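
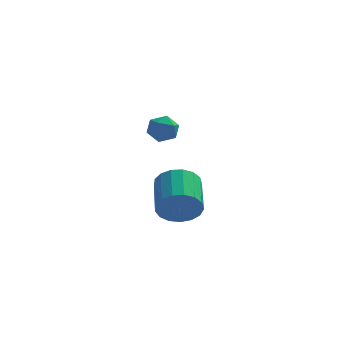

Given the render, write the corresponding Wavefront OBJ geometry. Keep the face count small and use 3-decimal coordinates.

v 2.845 0.86 -2.218
v 3.523 0.637 -1.461
v 3.293 2.496 -0.706
v 2.615 2.72 -1.462
v 3.808 0.82 -1.826
v 3.578 2.68 -1.071
v 3.872 1.013 -2.281
v 3.642 2.872 -1.526
v 3.7 1.171 -2.721
v 3.471 3.03 -1.966
v 3.333 1.257 -3.046
v 3.103 3.116 -2.291
v 2.854 1.253 -3.181
v 2.624 3.112 -2.426
v 2.373 1.158 -3.095
v 2.143 3.018 -2.34
v 2 0.996 -2.808
v 1.77 2.855 -2.053
v 1.82 0.802 -2.386
v 1.591 2.662 -1.631
v 1.876 0.622 -1.926
v 1.646 2.481 -1.171
v 2.153 0.496 -1.532
v 1.923 2.356 -0.777
v 2.589 0.454 -1.295
v 2.359 2.313 -0.54
v 3.083 0.505 -1.27
v 2.853 2.364 -0.515
v 2.581 -0.838 2.649
v 2.987 -0.976 3.261
v 1.733 -1.604 3.039
v 2.139 -1.742 3.651
v 1.82 -1.074 3.557
v 2.344 -0.6 3.316
v 2.376 -1.98 2.984
v 2.9 -1.506 2.743
v 2.86 -1.682 3.467
v 2.517 -1.122 3.822
v 2.203 -1.458 2.478
v 1.86 -0.898 2.833
f 2 1 5
f 2 5 3
f 3 5 6
f 3 6 4
f 5 1 7
f 5 7 6
f 6 7 8
f 6 8 4
f 7 1 9
f 7 9 8
f 8 9 10
f 8 10 4
f 9 1 11
f 9 11 10
f 10 11 12
f 10 12 4
f 11 1 13
f 11 13 12
f 12 13 14
f 12 14 4
f 13 1 15
f 13 15 14
f 14 15 16
f 14 16 4
f 15 1 17
f 15 17 16
f 16 17 18
f 16 18 4
f 17 1 19
f 17 19 18
f 18 19 20
f 18 20 4
f 19 1 21
f 19 21 20
f 20 21 22
f 20 22 4
f 21 1 23
f 21 23 22
f 22 23 24
f 22 24 4
f 23 1 25
f 23 25 24
f 24 25 26
f 24 26 4
f 25 1 27
f 25 27 26
f 26 27 28
f 26 28 4
f 27 1 2
f 27 2 28
f 28 2 3
f 28 3 4
f 29 40 34
f 29 34 30
f 29 30 36
f 29 36 39
f 29 39 40
f 30 34 38
f 34 40 33
f 40 39 31
f 39 36 35
f 36 30 37
f 32 38 33
f 32 33 31
f 32 31 35
f 32 35 37
f 32 37 38
f 33 38 34
f 31 33 40
f 35 31 39
f 37 35 36
f 38 37 30



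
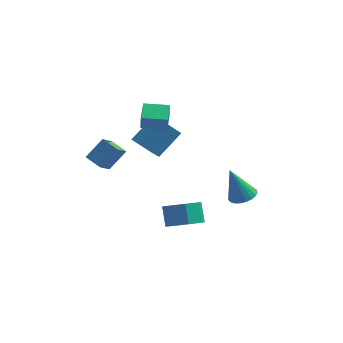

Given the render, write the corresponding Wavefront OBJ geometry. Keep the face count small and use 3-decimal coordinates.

v -3.161 -3.84 2.917
v -2.451 -3.137 3.954
v -2.968 -2.866 2.125
v -2.259 -2.163 3.163
v -2.261 -4.277 2.597
v -1.552 -3.574 3.635
v -2.069 -3.303 1.806
v -1.359 -2.6 2.843
v 2.221 -4.172 -1.093
v 3.132 -3.692 -1.092
v 2.77 -3.007 -0.086
v 1.859 -3.488 -0.087
v 2.597 -3.322 -1.537
v 2.235 -2.637 -0.53
v 1.841 -3.45 -1.721
v 1.479 -2.765 -0.715
v 1.308 -4.001 -1.538
v 0.946 -3.316 -0.532
v 1.31 -4.653 -1.094
v 0.948 -3.968 -0.088
v 1.845 -5.023 -0.65
v 1.483 -4.338 0.357
v 2.601 -4.895 -0.465
v 2.239 -4.21 0.541
v 3.134 -4.344 -0.648
v 2.772 -3.659 0.358
v -1.366 0.117 2.91
v -1.277 -0.112 3.828
v -1.587 1.365 3.242
v -1.497 1.136 4.16
v 0.037 0.384 2.84
v 0.127 0.155 3.758
v -0.183 1.632 3.172
v -0.094 1.403 4.09
v -0.898 2.075 -0.64
v -1.848 1.393 0.716
v -1.469 2.622 -0.764
v -2.419 1.94 0.591
v 0.019 3.32 0.629
v -0.931 2.638 1.984
v -0.552 3.867 0.504
v -1.502 3.185 1.86
v 3.936 1.61 -2.607
v 4.58 2.082 -2.344
v 3.224 1.45 -0.573
v 4.336 2.323 -2.41
v 4.022 2.44 -2.511
v 3.694 2.415 -2.627
v 3.408 2.25 -2.741
v 3.213 1.974 -2.831
v 3.143 1.636 -2.882
v 3.21 1.293 -2.886
v 3.402 1.005 -2.841
v 3.687 0.822 -2.756
v 4.015 0.775 -2.645
v 4.329 0.872 -2.527
v 4.575 1.097 -2.423
v 4.711 1.411 -2.351
v 4.712 1.759 -2.323
f 2 4 1
f 5 2 1
f 1 4 3
f 3 5 1
f 2 8 4
f 6 2 5
f 6 8 2
f 4 8 3
f 7 5 3
f 3 8 7
f 7 6 5
f 8 6 7
f 10 9 13
f 10 13 11
f 11 13 14
f 11 14 12
f 13 9 15
f 13 15 14
f 14 15 16
f 14 16 12
f 15 9 17
f 15 17 16
f 16 17 18
f 16 18 12
f 17 9 19
f 17 19 18
f 18 19 20
f 18 20 12
f 19 9 21
f 19 21 20
f 20 21 22
f 20 22 12
f 21 9 23
f 21 23 22
f 22 23 24
f 22 24 12
f 23 9 25
f 23 25 24
f 24 25 26
f 24 26 12
f 25 9 10
f 25 10 26
f 26 10 11
f 26 11 12
f 28 30 27
f 31 28 27
f 27 30 29
f 29 31 27
f 28 34 30
f 32 28 31
f 32 34 28
f 30 34 29
f 33 31 29
f 29 34 33
f 33 32 31
f 34 32 33
f 36 38 35
f 39 36 35
f 35 38 37
f 37 39 35
f 36 42 38
f 40 36 39
f 40 42 36
f 38 42 37
f 41 39 37
f 37 42 41
f 41 40 39
f 42 40 41
f 44 43 46
f 44 46 45
f 46 43 47
f 46 47 45
f 47 43 48
f 47 48 45
f 48 43 49
f 48 49 45
f 49 43 50
f 49 50 45
f 50 43 51
f 50 51 45
f 51 43 52
f 51 52 45
f 52 43 53
f 52 53 45
f 53 43 54
f 53 54 45
f 54 43 55
f 54 55 45
f 55 43 56
f 55 56 45
f 56 43 57
f 56 57 45
f 57 43 58
f 57 58 45
f 58 43 59
f 58 59 45
f 59 43 44
f 59 44 45



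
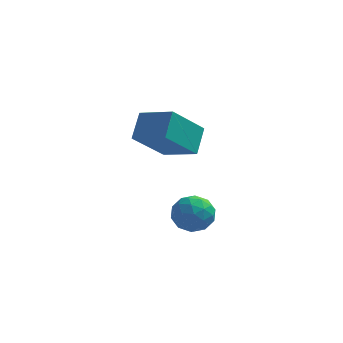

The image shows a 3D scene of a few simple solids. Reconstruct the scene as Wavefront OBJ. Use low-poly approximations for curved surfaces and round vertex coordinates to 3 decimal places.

v -2.209 2.971 -2.797
v -1.442 2.725 -2.643
v -2.678 1.895 -2.177
v -1.911 1.649 -2.023
v -2.213 2.311 -1.645
v -1.923 2.976 -2.028
v -2.197 1.644 -2.792
v -1.907 2.309 -3.175
v -1.434 1.905 -2.64
v -1.445 2.317 -1.931
v -2.675 2.303 -2.889
v -2.686 2.715 -2.18
v -1.784 2.942 -2.774
v -2.336 1.678 -2.046
v -2.513 2.067 -1.824
v -2.062 1.922 -1.733
v -2.067 3.09 -2.413
v -1.616 2.946 -2.322
v -2.07 2.702 -1.736
v -2.504 1.674 -2.498
v -2.053 1.53 -2.407
v -2.058 2.698 -3.087
v -1.607 2.553 -2.996
v -2.05 1.918 -3.084
v -1.329 2.316 -2.682
v -1.605 1.684 -2.318
v -1.772 1.68 -2.77
v -1.602 2.071 -2.995
v -1.335 2.558 -2.265
v -1.611 1.926 -1.901
v -1.788 2.315 -1.679
v -1.618 2.706 -1.904
v -1.33 2.076 -2.263
v -2.509 2.694 -2.919
v -2.785 2.062 -2.555
v -2.502 1.914 -2.916
v -2.332 2.305 -3.141
v -2.515 2.936 -2.502
v -2.791 2.304 -2.138
v -2.518 2.549 -1.825
v -2.348 2.94 -2.05
v -2.79 2.544 -2.557
v -4.089 1.894 1.302
v -4.005 2.773 2.085
v -3.209 2.928 0.046
v -3.124 3.807 0.828
v -2.836 1.373 1.752
v -2.751 2.252 2.534
v -1.955 2.407 0.495
v -1.871 3.286 1.278
f 1 38 17
f 38 12 41
f 17 41 6
f 38 41 17
f 1 17 13
f 17 6 18
f 13 18 2
f 17 18 13
f 1 13 22
f 13 2 23
f 22 23 8
f 13 23 22
f 1 22 34
f 22 8 37
f 34 37 11
f 22 37 34
f 1 34 38
f 34 11 42
f 38 42 12
f 34 42 38
f 2 18 29
f 18 6 32
f 29 32 10
f 18 32 29
f 6 41 19
f 41 12 40
f 19 40 5
f 41 40 19
f 12 42 39
f 42 11 35
f 39 35 3
f 42 35 39
f 11 37 36
f 37 8 24
f 36 24 7
f 37 24 36
f 8 23 28
f 23 2 25
f 28 25 9
f 23 25 28
f 4 30 16
f 30 10 31
f 16 31 5
f 30 31 16
f 4 16 14
f 16 5 15
f 14 15 3
f 16 15 14
f 4 14 21
f 14 3 20
f 21 20 7
f 14 20 21
f 4 21 26
f 21 7 27
f 26 27 9
f 21 27 26
f 4 26 30
f 26 9 33
f 30 33 10
f 26 33 30
f 5 31 19
f 31 10 32
f 19 32 6
f 31 32 19
f 3 15 39
f 15 5 40
f 39 40 12
f 15 40 39
f 7 20 36
f 20 3 35
f 36 35 11
f 20 35 36
f 9 27 28
f 27 7 24
f 28 24 8
f 27 24 28
f 10 33 29
f 33 9 25
f 29 25 2
f 33 25 29
f 44 46 43
f 47 44 43
f 43 46 45
f 45 47 43
f 44 50 46
f 48 44 47
f 48 50 44
f 46 50 45
f 49 47 45
f 45 50 49
f 49 48 47
f 50 48 49



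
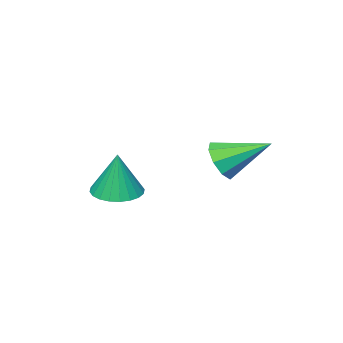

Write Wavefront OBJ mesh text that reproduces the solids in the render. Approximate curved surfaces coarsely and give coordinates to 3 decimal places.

v -2.327 -0.638 -0.684
v -1.899 -0.172 -0.904
v -3.093 0.398 0.024
v -2.243 -0.222 -1.202
v -2.626 -0.467 -1.258
v -2.87 -0.792 -1.046
v -2.859 -1.045 -0.664
v -2.6 -1.108 -0.291
v -2.213 -0.951 -0.102
v -1.879 -0.648 -0.186
v -1.755 -0.34 -0.502
v 0.464 -1.481 -1.223
v 0.848 -0.917 -1.324
v 0.576 -1.319 0.103
v 0.601 -0.811 -1.316
v 0.333 -0.807 -1.294
v 0.084 -0.906 -1.261
v -0.106 -1.092 -1.222
v -0.21 -1.338 -1.183
v -0.211 -1.605 -1.151
v -0.109 -1.853 -1.129
v 0.08 -2.045 -1.122
v 0.328 -2.151 -1.13
v 0.596 -2.154 -1.152
v 0.844 -2.056 -1.185
v 1.034 -1.869 -1.223
v 1.138 -1.624 -1.262
v 1.139 -1.356 -1.295
v 1.037 -1.108 -1.316
f 2 1 4
f 2 4 3
f 4 1 5
f 4 5 3
f 5 1 6
f 5 6 3
f 6 1 7
f 6 7 3
f 7 1 8
f 7 8 3
f 8 1 9
f 8 9 3
f 9 1 10
f 9 10 3
f 10 1 11
f 10 11 3
f 11 1 2
f 11 2 3
f 13 12 15
f 13 15 14
f 15 12 16
f 15 16 14
f 16 12 17
f 16 17 14
f 17 12 18
f 17 18 14
f 18 12 19
f 18 19 14
f 19 12 20
f 19 20 14
f 20 12 21
f 20 21 14
f 21 12 22
f 21 22 14
f 22 12 23
f 22 23 14
f 23 12 24
f 23 24 14
f 24 12 25
f 24 25 14
f 25 12 26
f 25 26 14
f 26 12 27
f 26 27 14
f 27 12 28
f 27 28 14
f 28 12 29
f 28 29 14
f 29 12 13
f 29 13 14



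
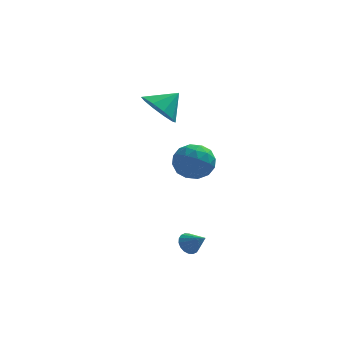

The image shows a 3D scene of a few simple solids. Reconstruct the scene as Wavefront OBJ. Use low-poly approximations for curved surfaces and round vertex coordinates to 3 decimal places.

v 2.336 -2.975 -3.35
v 2.691 -3.081 -3.834
v 3.084 -3.485 -2.69
v 2.778 -2.839 -3.747
v 2.778 -2.625 -3.581
v 2.69 -2.479 -3.369
v 2.532 -2.432 -3.153
v 2.335 -2.493 -2.977
v 2.138 -2.649 -2.874
v 1.981 -2.87 -2.865
v 1.893 -3.111 -2.953
v 1.893 -3.326 -3.119
v 1.981 -3.471 -3.331
v 2.139 -3.518 -3.546
v 2.336 -3.458 -3.723
v 2.533 -3.302 -3.826
v 0.695 1.617 2.968
v 1.321 1.897 2.109
v 1.625 2.183 3.832
v 0.894 2.41 2.233
v 0.39 2.621 2.638
v 0.003 2.448 3.17
v -0.12 1.958 3.624
v 0.068 1.337 3.828
v 0.495 0.823 3.704
v 0.999 0.613 3.299
v 1.386 0.786 2.767
v 1.509 1.276 2.313
v 1.994 3.652 -0.887
v 2.665 3.26 -0.087
v 1.955 2.02 -1.653
v 2.626 1.628 -0.853
v 1.578 1.919 -0.609
v 1.602 2.927 -0.135
v 3.018 2.353 -1.605
v 3.042 3.361 -1.131
v 3.298 2.458 -0.531
v 2.408 2.189 0.085
v 2.212 3.091 -1.825
v 1.322 2.822 -1.209
v 2.333 3.599 -0.42
v 2.287 1.681 -1.32
v 1.672 1.851 -1.177
v 2.066 1.622 -0.707
v 1.708 3.404 -0.448
v 2.102 3.174 0.022
v 1.464 2.385 -0.285
v 2.518 2.106 -1.762
v 2.912 1.876 -1.292
v 2.554 3.658 -1.033
v 2.948 3.429 -0.563
v 3.156 2.895 -1.455
v 3.099 2.897 -0.21
v 3.076 1.938 -0.661
v 3.307 2.364 -1.102
v 3.321 2.957 -0.824
v 2.576 2.74 0.151
v 2.553 1.781 -0.299
v 1.937 1.951 -0.156
v 1.951 2.544 0.123
v 2.948 2.268 -0.11
v 2.067 3.499 -1.441
v 2.044 2.54 -1.891
v 2.669 2.736 -1.863
v 2.683 3.329 -1.584
v 1.544 3.342 -1.079
v 1.521 2.383 -1.53
v 1.299 2.323 -0.916
v 1.313 2.916 -0.638
v 1.672 3.012 -1.63
f 2 1 4
f 2 4 3
f 4 1 5
f 4 5 3
f 5 1 6
f 5 6 3
f 6 1 7
f 6 7 3
f 7 1 8
f 7 8 3
f 8 1 9
f 8 9 3
f 9 1 10
f 9 10 3
f 10 1 11
f 10 11 3
f 11 1 12
f 11 12 3
f 12 1 13
f 12 13 3
f 13 1 14
f 13 14 3
f 14 1 15
f 14 15 3
f 15 1 16
f 15 16 3
f 16 1 2
f 16 2 3
f 18 17 20
f 18 20 19
f 20 17 21
f 20 21 19
f 21 17 22
f 21 22 19
f 22 17 23
f 22 23 19
f 23 17 24
f 23 24 19
f 24 17 25
f 24 25 19
f 25 17 26
f 25 26 19
f 26 17 27
f 26 27 19
f 27 17 28
f 27 28 19
f 28 17 18
f 28 18 19
f 29 66 45
f 66 40 69
f 45 69 34
f 66 69 45
f 29 45 41
f 45 34 46
f 41 46 30
f 45 46 41
f 29 41 50
f 41 30 51
f 50 51 36
f 41 51 50
f 29 50 62
f 50 36 65
f 62 65 39
f 50 65 62
f 29 62 66
f 62 39 70
f 66 70 40
f 62 70 66
f 30 46 57
f 46 34 60
f 57 60 38
f 46 60 57
f 34 69 47
f 69 40 68
f 47 68 33
f 69 68 47
f 40 70 67
f 70 39 63
f 67 63 31
f 70 63 67
f 39 65 64
f 65 36 52
f 64 52 35
f 65 52 64
f 36 51 56
f 51 30 53
f 56 53 37
f 51 53 56
f 32 58 44
f 58 38 59
f 44 59 33
f 58 59 44
f 32 44 42
f 44 33 43
f 42 43 31
f 44 43 42
f 32 42 49
f 42 31 48
f 49 48 35
f 42 48 49
f 32 49 54
f 49 35 55
f 54 55 37
f 49 55 54
f 32 54 58
f 54 37 61
f 58 61 38
f 54 61 58
f 33 59 47
f 59 38 60
f 47 60 34
f 59 60 47
f 31 43 67
f 43 33 68
f 67 68 40
f 43 68 67
f 35 48 64
f 48 31 63
f 64 63 39
f 48 63 64
f 37 55 56
f 55 35 52
f 56 52 36
f 55 52 56
f 38 61 57
f 61 37 53
f 57 53 30
f 61 53 57



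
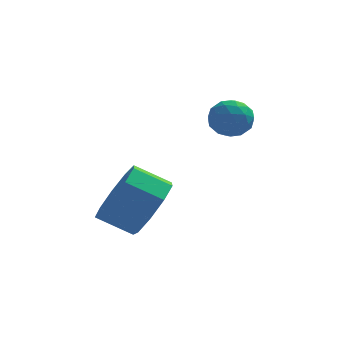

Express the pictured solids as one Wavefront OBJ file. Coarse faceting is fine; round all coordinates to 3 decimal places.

v -0.893 2.479 3.39
v -0.597 2.016 3.059
v -1.463 1.764 3.881
v -1.167 1.301 3.55
v -0.845 1.635 3.992
v -0.493 2.077 3.689
v -1.567 1.703 3.251
v -1.215 2.145 2.948
v -1.014 1.537 2.973
v -0.567 1.495 3.432
v -1.493 2.285 3.508
v -1.046 2.243 3.967
v -0.695 2.311 3.182
v -1.365 1.469 3.758
v -1.176 1.666 4.018
v -1.001 1.394 3.824
v -0.634 2.346 3.552
v -0.46 2.075 3.358
v -0.605 1.85 3.906
v -1.6 1.705 3.582
v -1.426 1.434 3.388
v -1.059 2.386 3.116
v -0.884 2.114 2.922
v -1.455 1.93 3.034
v -0.766 1.757 2.937
v -1.101 1.336 3.225
v -1.336 1.572 3.049
v -1.129 1.832 2.871
v -0.503 1.732 3.206
v -0.838 1.311 3.494
v -0.649 1.508 3.754
v -0.442 1.768 3.576
v -0.748 1.45 3.155
v -1.222 2.469 3.446
v -1.557 2.048 3.734
v -1.618 2.012 3.364
v -1.411 2.272 3.186
v -0.959 2.444 3.715
v -1.294 2.023 4.003
v -0.931 1.948 4.069
v -0.724 2.208 3.891
v -1.312 2.33 3.785
v -2.753 -0.728 1.39
v -2.353 -0.166 2.043
v -3.288 -0.129 2.583
v -3.687 -0.692 1.93
v -2.613 0.194 1.569
v -3.548 0.231 2.109
v -2.939 0.123 1.011
v -3.873 0.159 1.551
v -3.177 -0.347 0.63
v -4.111 -0.31 1.17
v -3.217 -0.995 0.605
v -4.151 -0.958 1.145
v -3.04 -1.518 0.947
v -3.974 -1.482 1.487
v -2.728 -1.672 1.496
v -3.663 -1.635 2.037
v -2.428 -1.384 1.996
v -3.363 -1.347 2.536
v -2.28 -0.789 2.212
v -3.215 -0.753 2.752
f 1 38 17
f 38 12 41
f 17 41 6
f 38 41 17
f 1 17 13
f 17 6 18
f 13 18 2
f 17 18 13
f 1 13 22
f 13 2 23
f 22 23 8
f 13 23 22
f 1 22 34
f 22 8 37
f 34 37 11
f 22 37 34
f 1 34 38
f 34 11 42
f 38 42 12
f 34 42 38
f 2 18 29
f 18 6 32
f 29 32 10
f 18 32 29
f 6 41 19
f 41 12 40
f 19 40 5
f 41 40 19
f 12 42 39
f 42 11 35
f 39 35 3
f 42 35 39
f 11 37 36
f 37 8 24
f 36 24 7
f 37 24 36
f 8 23 28
f 23 2 25
f 28 25 9
f 23 25 28
f 4 30 16
f 30 10 31
f 16 31 5
f 30 31 16
f 4 16 14
f 16 5 15
f 14 15 3
f 16 15 14
f 4 14 21
f 14 3 20
f 21 20 7
f 14 20 21
f 4 21 26
f 21 7 27
f 26 27 9
f 21 27 26
f 4 26 30
f 26 9 33
f 30 33 10
f 26 33 30
f 5 31 19
f 31 10 32
f 19 32 6
f 31 32 19
f 3 15 39
f 15 5 40
f 39 40 12
f 15 40 39
f 7 20 36
f 20 3 35
f 36 35 11
f 20 35 36
f 9 27 28
f 27 7 24
f 28 24 8
f 27 24 28
f 10 33 29
f 33 9 25
f 29 25 2
f 33 25 29
f 44 43 47
f 44 47 45
f 45 47 48
f 45 48 46
f 47 43 49
f 47 49 48
f 48 49 50
f 48 50 46
f 49 43 51
f 49 51 50
f 50 51 52
f 50 52 46
f 51 43 53
f 51 53 52
f 52 53 54
f 52 54 46
f 53 43 55
f 53 55 54
f 54 55 56
f 54 56 46
f 55 43 57
f 55 57 56
f 56 57 58
f 56 58 46
f 57 43 59
f 57 59 58
f 58 59 60
f 58 60 46
f 59 43 61
f 59 61 60
f 60 61 62
f 60 62 46
f 61 43 44
f 61 44 62
f 62 44 45
f 62 45 46



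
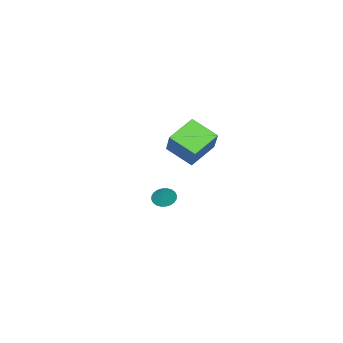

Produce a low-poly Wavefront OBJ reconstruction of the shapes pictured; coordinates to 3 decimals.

v -2.223 -4.018 -4.544
v -1.779 -4.754 -4.534
v -1.557 -3.602 -3.396
v -1.579 -4.56 -4.721
v -1.477 -4.283 -4.88
v -1.489 -3.965 -4.989
v -1.612 -3.656 -5.029
v -1.829 -3.402 -4.996
v -2.105 -3.241 -4.894
v -2.4 -3.199 -4.738
v -2.667 -3.282 -4.553
v -2.867 -3.476 -4.366
v -2.969 -3.753 -4.207
v -2.957 -4.071 -4.099
v -2.833 -4.38 -4.058
v -2.617 -4.634 -4.091
v -2.34 -4.795 -4.194
v -2.046 -4.837 -4.349
v 1.042 2.047 2.085
v 1.523 0.266 3.025
v -0.92 1.993 2.986
v -0.439 0.213 3.927
v 1.779 3.127 3.753
v 2.26 1.347 4.694
v -0.183 3.074 4.655
v 0.298 1.293 5.595
f 2 1 4
f 2 4 3
f 4 1 5
f 4 5 3
f 5 1 6
f 5 6 3
f 6 1 7
f 6 7 3
f 7 1 8
f 7 8 3
f 8 1 9
f 8 9 3
f 9 1 10
f 9 10 3
f 10 1 11
f 10 11 3
f 11 1 12
f 11 12 3
f 12 1 13
f 12 13 3
f 13 1 14
f 13 14 3
f 14 1 15
f 14 15 3
f 15 1 16
f 15 16 3
f 16 1 17
f 16 17 3
f 17 1 18
f 17 18 3
f 18 1 2
f 18 2 3
f 20 22 19
f 23 20 19
f 19 22 21
f 21 23 19
f 20 26 22
f 24 20 23
f 24 26 20
f 22 26 21
f 25 23 21
f 21 26 25
f 25 24 23
f 26 24 25



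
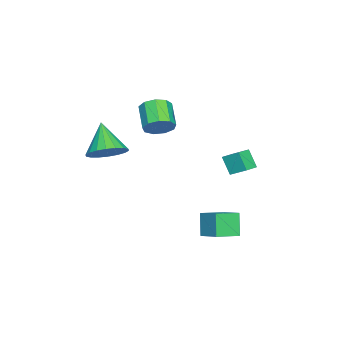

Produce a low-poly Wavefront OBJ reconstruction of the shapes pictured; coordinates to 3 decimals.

v -1.506 2.557 2.767
v -1.36 3.359 3.274
v -2.273 2.799 2.606
v -2.126 3.601 3.112
v -1.174 3.039 1.908
v -1.027 3.841 2.414
v -1.94 3.281 1.746
v -1.794 4.083 2.253
v 0.275 -2.188 3.116
v 1.085 -2.369 3.636
v -0.715 -2.852 4.424
v 0.978 -1.965 3.76
v 0.732 -1.605 3.757
v 0.395 -1.36 3.627
v 0.035 -1.28 3.395
v -0.279 -1.379 3.108
v -0.482 -1.638 2.822
v -0.536 -2.007 2.595
v -0.429 -2.411 2.471
v -0.183 -2.771 2.474
v 0.154 -3.015 2.605
v 0.515 -3.096 2.836
v 0.828 -2.997 3.123
v 1.031 -2.737 3.409
v 0.869 3.429 -0.716
v 0.31 3.218 0.359
v 1.52 4.348 -0.197
v 0.961 4.136 0.878
v 1.739 2.644 -0.418
v 1.18 2.432 0.657
v 2.39 3.562 0.101
v 1.831 3.351 1.176
v -2.598 -0.768 3.519
v -2.069 -1.107 3.981
v -3.113 -1.671 4.763
v -3.642 -1.332 4.301
v -2.191 -0.623 4.168
v -3.234 -1.186 4.95
v -2.503 -0.206 4.052
v -3.547 -0.769 4.833
v -2.86 -0.053 3.686
v -3.903 -0.616 4.467
v -3.094 -0.234 3.242
v -4.138 -0.797 4.023
v -3.097 -0.665 2.928
v -4.14 -1.229 3.709
v -2.866 -1.145 2.891
v -3.909 -1.708 3.672
v -2.51 -1.448 3.148
v -3.553 -2.012 3.929
v -2.195 -1.433 3.578
v -3.239 -1.997 4.36
f 2 4 1
f 5 2 1
f 1 4 3
f 3 5 1
f 2 8 4
f 6 2 5
f 6 8 2
f 4 8 3
f 7 5 3
f 3 8 7
f 7 6 5
f 8 6 7
f 10 9 12
f 10 12 11
f 12 9 13
f 12 13 11
f 13 9 14
f 13 14 11
f 14 9 15
f 14 15 11
f 15 9 16
f 15 16 11
f 16 9 17
f 16 17 11
f 17 9 18
f 17 18 11
f 18 9 19
f 18 19 11
f 19 9 20
f 19 20 11
f 20 9 21
f 20 21 11
f 21 9 22
f 21 22 11
f 22 9 23
f 22 23 11
f 23 9 24
f 23 24 11
f 24 9 10
f 24 10 11
f 26 28 25
f 29 26 25
f 25 28 27
f 27 29 25
f 26 32 28
f 30 26 29
f 30 32 26
f 28 32 27
f 31 29 27
f 27 32 31
f 31 30 29
f 32 30 31
f 34 33 37
f 34 37 35
f 35 37 38
f 35 38 36
f 37 33 39
f 37 39 38
f 38 39 40
f 38 40 36
f 39 33 41
f 39 41 40
f 40 41 42
f 40 42 36
f 41 33 43
f 41 43 42
f 42 43 44
f 42 44 36
f 43 33 45
f 43 45 44
f 44 45 46
f 44 46 36
f 45 33 47
f 45 47 46
f 46 47 48
f 46 48 36
f 47 33 49
f 47 49 48
f 48 49 50
f 48 50 36
f 49 33 51
f 49 51 50
f 50 51 52
f 50 52 36
f 51 33 34
f 51 34 52
f 52 34 35
f 52 35 36



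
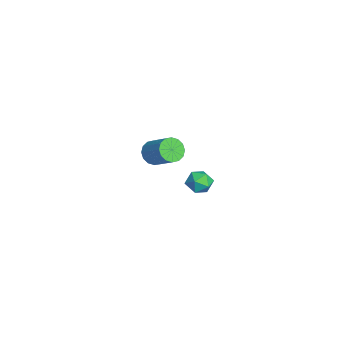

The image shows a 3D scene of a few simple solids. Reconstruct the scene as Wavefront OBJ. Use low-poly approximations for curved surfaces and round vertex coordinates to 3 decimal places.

v -4.513 -3.361 -0.647
v -3.902 -3.398 -1.32
v -2.596 -2.455 -0.186
v -3.207 -2.419 0.487
v -4.135 -2.994 -1.388
v -2.828 -2.051 -0.255
v -4.468 -2.689 -1.258
v -3.162 -1.746 -0.124
v -4.814 -2.563 -0.964
v -3.508 -1.62 0.17
v -5.079 -2.652 -0.585
v -3.773 -1.709 0.549
v -5.193 -2.931 -0.222
v -3.887 -1.988 0.912
v -5.124 -3.325 0.026
v -3.818 -2.382 1.16
v -4.892 -3.729 0.095
v -3.585 -2.786 1.228
v -4.558 -4.034 -0.036
v -3.252 -3.091 1.098
v -4.212 -4.16 -0.33
v -2.906 -3.217 0.804
v -3.947 -4.071 -0.709
v -2.641 -3.128 0.425
v -3.833 -3.792 -1.072
v -2.527 -2.849 0.062
v 3.703 -0.793 2.746
v 4.044 -1.221 2.066
v 3.496 -2.019 3.414
v 3.837 -2.447 2.734
v 4.348 -1.949 3.237
v 4.475 -1.191 2.824
v 3.065 -2.049 2.656
v 3.192 -1.291 2.243
v 3.649 -1.997 2.011
v 4.442 -1.935 2.369
v 3.098 -1.305 3.111
v 3.891 -1.243 3.469
f 2 1 5
f 2 5 3
f 3 5 6
f 3 6 4
f 5 1 7
f 5 7 6
f 6 7 8
f 6 8 4
f 7 1 9
f 7 9 8
f 8 9 10
f 8 10 4
f 9 1 11
f 9 11 10
f 10 11 12
f 10 12 4
f 11 1 13
f 11 13 12
f 12 13 14
f 12 14 4
f 13 1 15
f 13 15 14
f 14 15 16
f 14 16 4
f 15 1 17
f 15 17 16
f 16 17 18
f 16 18 4
f 17 1 19
f 17 19 18
f 18 19 20
f 18 20 4
f 19 1 21
f 19 21 20
f 20 21 22
f 20 22 4
f 21 1 23
f 21 23 22
f 22 23 24
f 22 24 4
f 23 1 25
f 23 25 24
f 24 25 26
f 24 26 4
f 25 1 2
f 25 2 26
f 26 2 3
f 26 3 4
f 27 38 32
f 27 32 28
f 27 28 34
f 27 34 37
f 27 37 38
f 28 32 36
f 32 38 31
f 38 37 29
f 37 34 33
f 34 28 35
f 30 36 31
f 30 31 29
f 30 29 33
f 30 33 35
f 30 35 36
f 31 36 32
f 29 31 38
f 33 29 37
f 35 33 34
f 36 35 28



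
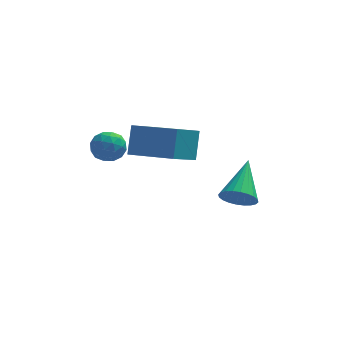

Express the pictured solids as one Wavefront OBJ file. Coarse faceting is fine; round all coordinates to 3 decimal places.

v 2.56 2.721 -3.665
v 2.867 2.322 -3.165
v 2.98 4.239 -2.715
v 3.081 2.37 -3.334
v 3.215 2.47 -3.555
v 3.25 2.609 -3.792
v 3.179 2.765 -4.01
v 3.015 2.914 -4.175
v 2.781 3.034 -4.263
v 2.513 3.106 -4.26
v 2.253 3.119 -4.166
v 2.039 3.072 -3.996
v 1.905 2.971 -3.776
v 1.87 2.832 -3.539
v 1.941 2.676 -3.321
v 2.106 2.527 -3.155
v 2.34 2.408 -3.068
v 2.607 2.336 -3.071
v 0.297 1.65 -0.873
v 0.437 2.311 0.167
v -1.256 2.627 -1.284
v -1.116 3.288 -0.244
v 1.076 2.592 -1.576
v 1.216 3.253 -0.536
v -0.477 3.569 -1.987
v -0.337 4.23 -0.947
v -2.092 1.431 0.155
v -1.703 1.328 0.667
v -2.017 0.412 -0.107
v -1.628 0.309 0.405
v -2.258 0.447 0.498
v -2.304 1.077 0.66
v -1.416 0.663 -0.1
v -1.462 1.293 0.062
v -1.284 0.853 0.51
v -1.805 0.72 0.879
v -1.915 1.02 -0.319
v -2.436 0.887 0.05
v -1.904 1.469 0.434
v -1.816 0.271 0.126
v -2.186 0.352 0.18
v -1.957 0.292 0.481
v -2.258 1.321 0.43
v -2.029 1.261 0.731
v -2.355 0.743 0.631
v -1.691 0.479 -0.171
v -1.462 0.419 0.13
v -1.763 1.448 0.079
v -1.534 1.388 0.38
v -1.365 0.997 -0.071
v -1.429 1.129 0.643
v -1.385 0.53 0.489
v -1.261 0.738 0.192
v -1.288 1.109 0.287
v -1.735 1.051 0.86
v -1.691 0.452 0.706
v -2.062 0.533 0.76
v -2.089 0.903 0.855
v -1.489 0.772 0.767
v -2.029 1.288 -0.146
v -1.985 0.689 -0.3
v -1.631 0.837 -0.295
v -1.658 1.207 -0.2
v -2.335 1.21 0.071
v -2.291 0.611 -0.083
v -2.432 0.631 0.273
v -2.459 1.002 0.368
v -2.231 0.968 -0.207
f 2 1 4
f 2 4 3
f 4 1 5
f 4 5 3
f 5 1 6
f 5 6 3
f 6 1 7
f 6 7 3
f 7 1 8
f 7 8 3
f 8 1 9
f 8 9 3
f 9 1 10
f 9 10 3
f 10 1 11
f 10 11 3
f 11 1 12
f 11 12 3
f 12 1 13
f 12 13 3
f 13 1 14
f 13 14 3
f 14 1 15
f 14 15 3
f 15 1 16
f 15 16 3
f 16 1 17
f 16 17 3
f 17 1 18
f 17 18 3
f 18 1 2
f 18 2 3
f 20 22 19
f 23 20 19
f 19 22 21
f 21 23 19
f 20 26 22
f 24 20 23
f 24 26 20
f 22 26 21
f 25 23 21
f 21 26 25
f 25 24 23
f 26 24 25
f 27 64 43
f 64 38 67
f 43 67 32
f 64 67 43
f 27 43 39
f 43 32 44
f 39 44 28
f 43 44 39
f 27 39 48
f 39 28 49
f 48 49 34
f 39 49 48
f 27 48 60
f 48 34 63
f 60 63 37
f 48 63 60
f 27 60 64
f 60 37 68
f 64 68 38
f 60 68 64
f 28 44 55
f 44 32 58
f 55 58 36
f 44 58 55
f 32 67 45
f 67 38 66
f 45 66 31
f 67 66 45
f 38 68 65
f 68 37 61
f 65 61 29
f 68 61 65
f 37 63 62
f 63 34 50
f 62 50 33
f 63 50 62
f 34 49 54
f 49 28 51
f 54 51 35
f 49 51 54
f 30 56 42
f 56 36 57
f 42 57 31
f 56 57 42
f 30 42 40
f 42 31 41
f 40 41 29
f 42 41 40
f 30 40 47
f 40 29 46
f 47 46 33
f 40 46 47
f 30 47 52
f 47 33 53
f 52 53 35
f 47 53 52
f 30 52 56
f 52 35 59
f 56 59 36
f 52 59 56
f 31 57 45
f 57 36 58
f 45 58 32
f 57 58 45
f 29 41 65
f 41 31 66
f 65 66 38
f 41 66 65
f 33 46 62
f 46 29 61
f 62 61 37
f 46 61 62
f 35 53 54
f 53 33 50
f 54 50 34
f 53 50 54
f 36 59 55
f 59 35 51
f 55 51 28
f 59 51 55



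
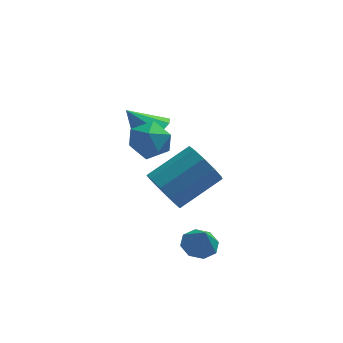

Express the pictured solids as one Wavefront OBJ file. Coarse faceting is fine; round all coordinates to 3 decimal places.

v 0.552 1.639 0.008
v 1.182 1.446 0.664
v -0.472 1.981 1.092
v 1.217 2.061 0.502
v 0.94 2.478 0.109
v 0.482 2.502 -0.331
v 0.056 2.122 -0.613
v -0.137 1.516 -0.604
v -0.009 0.968 -0.309
v 0.382 0.733 0.134
v 0.853 0.922 0.518
v 0.913 0.547 -2.691
v 1.474 -0.27 -2.934
v 3.167 0.577 -1.873
v 2.607 1.393 -1.629
v 1.546 0.159 -3.391
v 3.239 1.005 -2.329
v 1.376 0.736 -3.58
v 3.069 1.582 -2.518
v 1.03 1.241 -3.429
v 2.723 2.087 -2.368
v 0.639 1.48 -2.997
v 2.332 2.327 -1.935
v 0.353 1.363 -2.447
v 2.046 2.21 -1.386
v 0.281 0.935 -1.991
v 1.974 1.781 -0.929
v 0.451 0.358 -1.802
v 2.144 1.204 -0.74
v 0.797 -0.147 -1.952
v 2.49 0.699 -0.891
v 1.188 -0.387 -2.385
v 2.881 0.46 -1.323
v 2.19 -2.389 -3.494
v 2.796 -2.744 -3.758
v 2.37 -2.851 -2.466
v 2.92 -2.225 -3.547
v 2.617 -1.802 -3.304
v 2.064 -1.723 -3.172
v 1.585 -2.035 -3.229
v 1.461 -2.554 -3.44
v 1.764 -2.976 -3.683
v 2.317 -3.055 -3.815
v 0.095 -0.611 1.848
v 0.528 -1.051 2.551
v 0.232 -1.849 0.989
v 0.665 -2.289 1.692
v -0.245 -2.083 1.759
v -0.33 -1.318 2.29
v 1.09 -1.582 1.25
v 1.005 -0.817 1.781
v 1.143 -1.651 2.181
v 0.318 -1.961 2.496
v 0.442 -0.939 1.044
v -0.383 -1.249 1.359
f 2 1 4
f 2 4 3
f 4 1 5
f 4 5 3
f 5 1 6
f 5 6 3
f 6 1 7
f 6 7 3
f 7 1 8
f 7 8 3
f 8 1 9
f 8 9 3
f 9 1 10
f 9 10 3
f 10 1 11
f 10 11 3
f 11 1 2
f 11 2 3
f 13 12 16
f 13 16 14
f 14 16 17
f 14 17 15
f 16 12 18
f 16 18 17
f 17 18 19
f 17 19 15
f 18 12 20
f 18 20 19
f 19 20 21
f 19 21 15
f 20 12 22
f 20 22 21
f 21 22 23
f 21 23 15
f 22 12 24
f 22 24 23
f 23 24 25
f 23 25 15
f 24 12 26
f 24 26 25
f 25 26 27
f 25 27 15
f 26 12 28
f 26 28 27
f 27 28 29
f 27 29 15
f 28 12 30
f 28 30 29
f 29 30 31
f 29 31 15
f 30 12 32
f 30 32 31
f 31 32 33
f 31 33 15
f 32 12 13
f 32 13 33
f 33 13 14
f 33 14 15
f 35 34 37
f 35 37 36
f 37 34 38
f 37 38 36
f 38 34 39
f 38 39 36
f 39 34 40
f 39 40 36
f 40 34 41
f 40 41 36
f 41 34 42
f 41 42 36
f 42 34 43
f 42 43 36
f 43 34 35
f 43 35 36
f 44 55 49
f 44 49 45
f 44 45 51
f 44 51 54
f 44 54 55
f 45 49 53
f 49 55 48
f 55 54 46
f 54 51 50
f 51 45 52
f 47 53 48
f 47 48 46
f 47 46 50
f 47 50 52
f 47 52 53
f 48 53 49
f 46 48 55
f 50 46 54
f 52 50 51
f 53 52 45



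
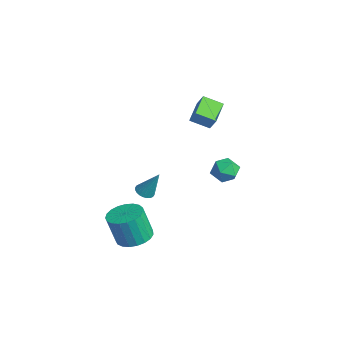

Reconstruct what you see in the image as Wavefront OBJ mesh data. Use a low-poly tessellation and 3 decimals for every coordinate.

v -1.757 0.704 1.84
v -2.903 1.615 2.38
v -1.197 1.724 1.306
v -2.343 2.635 1.846
v -1.217 0.865 2.714
v -2.363 1.776 3.254
v -0.657 1.885 2.18
v -1.803 2.796 2.72
v -3.064 3.76 -3.696
v -2.296 4.091 -3.23
v -2.564 2.309 -3.49
v -1.796 2.64 -3.024
v -2.664 2.713 -2.628
v -2.973 3.609 -2.755
v -1.887 2.791 -3.965
v -2.196 3.687 -4.092
v -1.569 3.492 -3.397
v -2.049 3.444 -2.57
v -2.811 2.956 -4.15
v -3.291 2.908 -3.323
v 1.277 -3.705 -4.797
v 2.344 -3.924 -4.747
v 2.15 -4.433 -2.833
v 1.083 -4.215 -2.883
v 2.332 -3.485 -4.631
v 2.138 -3.995 -2.718
v 2.138 -3.085 -4.544
v 1.943 -3.595 -2.631
v 1.794 -2.792 -4.501
v 1.6 -3.302 -2.587
v 1.362 -2.657 -4.509
v 1.167 -3.167 -2.595
v 0.915 -2.703 -4.567
v 0.72 -3.213 -2.653
v 0.53 -2.923 -4.664
v 0.336 -3.432 -2.751
v 0.275 -3.277 -4.785
v 0.08 -3.787 -2.871
v 0.193 -3.706 -4.907
v -0.002 -4.216 -2.993
v 0.298 -4.134 -5.011
v 0.104 -4.644 -3.097
v 0.573 -4.488 -5.077
v 0.379 -4.998 -3.163
v 0.97 -4.707 -5.095
v 0.775 -5.217 -3.181
v 1.419 -4.753 -5.062
v 1.225 -5.263 -3.148
v 1.844 -4.617 -4.982
v 1.65 -5.127 -3.069
v 2.171 -4.324 -4.871
v 1.977 -4.834 -2.957
v -1.655 -2.026 -3.371
v -1.112 -1.902 -3.622
v -1.045 -1.374 -1.729
v -1.229 -1.698 -3.66
v -1.41 -1.544 -3.654
v -1.629 -1.464 -3.605
v -1.851 -1.469 -3.52
v -2.044 -1.558 -3.413
v -2.177 -1.72 -3.3
v -2.231 -1.928 -3.197
v -2.197 -2.151 -3.121
v -2.08 -2.355 -3.083
v -1.899 -2.509 -3.089
v -1.681 -2.589 -3.138
v -1.458 -2.584 -3.223
v -1.266 -2.494 -3.33
v -1.132 -2.333 -3.443
v -1.079 -2.125 -3.546
f 2 4 1
f 5 2 1
f 1 4 3
f 3 5 1
f 2 8 4
f 6 2 5
f 6 8 2
f 4 8 3
f 7 5 3
f 3 8 7
f 7 6 5
f 8 6 7
f 9 20 14
f 9 14 10
f 9 10 16
f 9 16 19
f 9 19 20
f 10 14 18
f 14 20 13
f 20 19 11
f 19 16 15
f 16 10 17
f 12 18 13
f 12 13 11
f 12 11 15
f 12 15 17
f 12 17 18
f 13 18 14
f 11 13 20
f 15 11 19
f 17 15 16
f 18 17 10
f 22 21 25
f 22 25 23
f 23 25 26
f 23 26 24
f 25 21 27
f 25 27 26
f 26 27 28
f 26 28 24
f 27 21 29
f 27 29 28
f 28 29 30
f 28 30 24
f 29 21 31
f 29 31 30
f 30 31 32
f 30 32 24
f 31 21 33
f 31 33 32
f 32 33 34
f 32 34 24
f 33 21 35
f 33 35 34
f 34 35 36
f 34 36 24
f 35 21 37
f 35 37 36
f 36 37 38
f 36 38 24
f 37 21 39
f 37 39 38
f 38 39 40
f 38 40 24
f 39 21 41
f 39 41 40
f 40 41 42
f 40 42 24
f 41 21 43
f 41 43 42
f 42 43 44
f 42 44 24
f 43 21 45
f 43 45 44
f 44 45 46
f 44 46 24
f 45 21 47
f 45 47 46
f 46 47 48
f 46 48 24
f 47 21 49
f 47 49 48
f 48 49 50
f 48 50 24
f 49 21 51
f 49 51 50
f 50 51 52
f 50 52 24
f 51 21 22
f 51 22 52
f 52 22 23
f 52 23 24
f 54 53 56
f 54 56 55
f 56 53 57
f 56 57 55
f 57 53 58
f 57 58 55
f 58 53 59
f 58 59 55
f 59 53 60
f 59 60 55
f 60 53 61
f 60 61 55
f 61 53 62
f 61 62 55
f 62 53 63
f 62 63 55
f 63 53 64
f 63 64 55
f 64 53 65
f 64 65 55
f 65 53 66
f 65 66 55
f 66 53 67
f 66 67 55
f 67 53 68
f 67 68 55
f 68 53 69
f 68 69 55
f 69 53 70
f 69 70 55
f 70 53 54
f 70 54 55



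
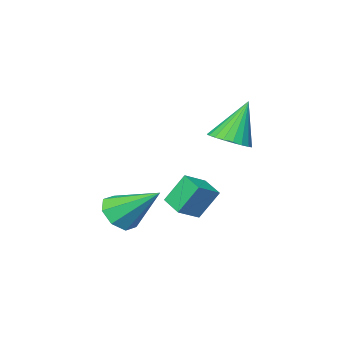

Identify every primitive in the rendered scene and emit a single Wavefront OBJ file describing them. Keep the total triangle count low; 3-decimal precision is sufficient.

v -1.258 -0.932 0.07
v -0.632 -0.464 0.349
v -2.042 -0.908 1.79
v -0.857 -0.226 0.243
v -1.152 -0.109 0.107
v -1.466 -0.135 -0.035
v -1.743 -0.299 -0.16
v -1.937 -0.572 -0.244
v -2.013 -0.907 -0.274
v -1.959 -1.246 -0.245
v -1.783 -1.532 -0.161
v -1.517 -1.713 -0.037
v -1.206 -1.759 0.105
v -0.904 -1.663 0.242
v -0.663 -1.44 0.348
v -0.525 -1.129 0.407
v -0.514 -0.784 0.407
v 1.998 -2.882 -3.279
v 2.448 -3.235 -2.624
v 1.282 -1.458 -2.021
v 2.796 -2.771 -2.951
v 2.676 -2.372 -3.471
v 2.159 -2.271 -3.878
v 1.547 -2.529 -3.934
v 1.199 -2.993 -3.607
v 1.319 -3.392 -3.088
v 1.836 -3.492 -2.68
v -1.675 -2.908 -2.519
v -0.739 -2.869 -2.044
v -1.578 -1.909 -2.791
v -0.643 -1.87 -2.316
v -1.057 -3.29 -3.704
v -0.122 -3.251 -3.229
v -0.961 -2.291 -3.976
v -0.025 -2.252 -3.501
f 2 1 4
f 2 4 3
f 4 1 5
f 4 5 3
f 5 1 6
f 5 6 3
f 6 1 7
f 6 7 3
f 7 1 8
f 7 8 3
f 8 1 9
f 8 9 3
f 9 1 10
f 9 10 3
f 10 1 11
f 10 11 3
f 11 1 12
f 11 12 3
f 12 1 13
f 12 13 3
f 13 1 14
f 13 14 3
f 14 1 15
f 14 15 3
f 15 1 16
f 15 16 3
f 16 1 17
f 16 17 3
f 17 1 2
f 17 2 3
f 19 18 21
f 19 21 20
f 21 18 22
f 21 22 20
f 22 18 23
f 22 23 20
f 23 18 24
f 23 24 20
f 24 18 25
f 24 25 20
f 25 18 26
f 25 26 20
f 26 18 27
f 26 27 20
f 27 18 19
f 27 19 20
f 29 31 28
f 32 29 28
f 28 31 30
f 30 32 28
f 29 35 31
f 33 29 32
f 33 35 29
f 31 35 30
f 34 32 30
f 30 35 34
f 34 33 32
f 35 33 34



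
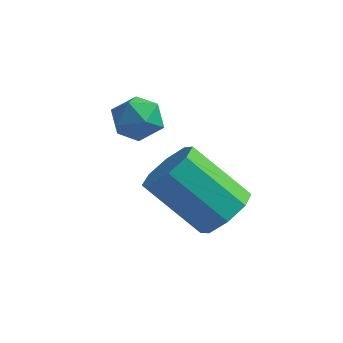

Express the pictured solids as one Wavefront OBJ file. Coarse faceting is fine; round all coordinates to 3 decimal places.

v -3.876 -1.258 -2.89
v -3.228 -1.059 -2.696
v -3.652 -2.321 -2.544
v -3.004 -2.122 -2.35
v -3.565 -1.89 -1.993
v -3.704 -1.233 -2.207
v -3.176 -2.147 -3.033
v -3.315 -1.49 -3.247
v -2.796 -1.608 -2.785
v -3.037 -1.449 -2.142
v -3.843 -1.931 -3.098
v -4.084 -1.772 -2.455
v -0.822 -2.482 -4.559
v -0.28 -2.637 -4.005
v -1.657 -2.813 -2.707
v -2.198 -2.658 -3.261
v -0.4 -2.046 -4.052
v -1.777 -2.222 -2.755
v -0.767 -1.711 -4.397
v -2.144 -1.887 -3.099
v -1.166 -1.827 -4.836
v -2.543 -2.003 -3.538
v -1.363 -2.327 -5.113
v -2.74 -2.503 -3.815
v -1.243 -2.918 -5.065
v -2.62 -3.094 -3.768
v -0.876 -3.253 -4.721
v -2.253 -3.429 -3.423
v -0.477 -3.137 -4.282
v -1.854 -3.313 -2.984
f 1 12 6
f 1 6 2
f 1 2 8
f 1 8 11
f 1 11 12
f 2 6 10
f 6 12 5
f 12 11 3
f 11 8 7
f 8 2 9
f 4 10 5
f 4 5 3
f 4 3 7
f 4 7 9
f 4 9 10
f 5 10 6
f 3 5 12
f 7 3 11
f 9 7 8
f 10 9 2
f 14 13 17
f 14 17 15
f 15 17 18
f 15 18 16
f 17 13 19
f 17 19 18
f 18 19 20
f 18 20 16
f 19 13 21
f 19 21 20
f 20 21 22
f 20 22 16
f 21 13 23
f 21 23 22
f 22 23 24
f 22 24 16
f 23 13 25
f 23 25 24
f 24 25 26
f 24 26 16
f 25 13 27
f 25 27 26
f 26 27 28
f 26 28 16
f 27 13 29
f 27 29 28
f 28 29 30
f 28 30 16
f 29 13 14
f 29 14 30
f 30 14 15
f 30 15 16



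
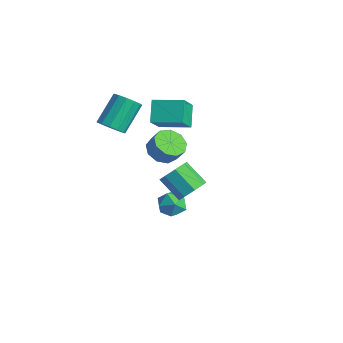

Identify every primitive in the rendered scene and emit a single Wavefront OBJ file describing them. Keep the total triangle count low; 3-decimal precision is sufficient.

v 0.064 -0.086 -2.297
v 0.59 -0.28 -3.098
v -1.05 -1.1 -2.782
v -0.524 -1.294 -3.583
v -0.207 -1.59 -2.707
v 0.482 -0.964 -2.407
v -0.942 -0.416 -3.473
v -0.253 0.21 -3.173
v -0.032 -0.484 -3.825
v 0.422 -1.209 -3.352
v -0.882 -0.171 -2.528
v -0.428 -0.896 -2.055
v -2.136 -0.839 2.983
v -2.998 -0.133 4.089
v -2.933 0.313 1.627
v -3.795 1.02 2.733
v -0.765 0.42 3.247
v -1.627 1.127 4.353
v -1.562 1.573 1.891
v -2.424 2.279 2.997
v 4.25 -2.468 1.899
v 4.863 -2.776 2.526
v 3.603 -3.16 3.569
v 2.99 -2.852 2.941
v 4.717 -2.084 2.605
v 3.457 -2.467 3.648
v 4.298 -1.617 2.269
v 3.038 -2 3.312
v 3.85 -1.648 1.717
v 2.59 -2.032 2.76
v 3.637 -2.16 1.271
v 2.377 -2.544 2.314
v 3.783 -2.853 1.192
v 2.523 -3.236 2.235
v 4.202 -3.32 1.528
v 2.942 -3.703 2.571
v 4.65 -3.288 2.08
v 3.39 -3.672 3.123
v -3.101 -2.848 2.799
v -2.27 -2.922 3.135
v -2.747 -1.445 4.637
v -3.579 -1.372 4.301
v -2.25 -2.557 2.783
v -2.727 -1.08 4.285
v -2.5 -2.285 2.436
v -2.978 -0.808 3.938
v -2.942 -2.192 2.204
v -3.419 -0.715 3.707
v -3.434 -2.307 2.161
v -3.911 -0.83 3.663
v -3.82 -2.594 2.321
v -4.297 -1.117 3.823
v -3.978 -2.962 2.632
v -4.456 -1.485 4.134
v -3.858 -3.294 2.996
v -4.336 -1.817 4.498
v -3.498 -3.484 3.298
v -3.975 -2.007 4.8
v -3.011 -3.473 3.441
v -3.489 -1.996 4.943
v -2.554 -3.263 3.38
v -3.031 -1.786 4.883
v 0.1 -1.575 2.296
v 0.943 -1.77 1.795
v 1.522 -1.601 2.703
v 0.68 -1.405 3.204
v 0.801 -1.102 1.761
v 1.38 -0.933 2.669
v 0.33 -0.655 1.978
v 0.91 -0.486 2.885
v -0.247 -0.638 2.343
v 0.332 -0.469 3.251
v -0.663 -1.06 2.687
v -0.083 -0.89 3.595
v -0.721 -1.722 2.847
v -0.142 -1.553 3.755
v -0.395 -2.316 2.75
v 0.185 -2.146 3.658
v 0.163 -2.562 2.44
v 0.742 -2.393 3.348
v 0.692 -2.347 2.063
v 1.271 -2.177 2.971
f 1 12 6
f 1 6 2
f 1 2 8
f 1 8 11
f 1 11 12
f 2 6 10
f 6 12 5
f 12 11 3
f 11 8 7
f 8 2 9
f 4 10 5
f 4 5 3
f 4 3 7
f 4 7 9
f 4 9 10
f 5 10 6
f 3 5 12
f 7 3 11
f 9 7 8
f 10 9 2
f 14 16 13
f 17 14 13
f 13 16 15
f 15 17 13
f 14 20 16
f 18 14 17
f 18 20 14
f 16 20 15
f 19 17 15
f 15 20 19
f 19 18 17
f 20 18 19
f 22 21 25
f 22 25 23
f 23 25 26
f 23 26 24
f 25 21 27
f 25 27 26
f 26 27 28
f 26 28 24
f 27 21 29
f 27 29 28
f 28 29 30
f 28 30 24
f 29 21 31
f 29 31 30
f 30 31 32
f 30 32 24
f 31 21 33
f 31 33 32
f 32 33 34
f 32 34 24
f 33 21 35
f 33 35 34
f 34 35 36
f 34 36 24
f 35 21 37
f 35 37 36
f 36 37 38
f 36 38 24
f 37 21 22
f 37 22 38
f 38 22 23
f 38 23 24
f 40 39 43
f 40 43 41
f 41 43 44
f 41 44 42
f 43 39 45
f 43 45 44
f 44 45 46
f 44 46 42
f 45 39 47
f 45 47 46
f 46 47 48
f 46 48 42
f 47 39 49
f 47 49 48
f 48 49 50
f 48 50 42
f 49 39 51
f 49 51 50
f 50 51 52
f 50 52 42
f 51 39 53
f 51 53 52
f 52 53 54
f 52 54 42
f 53 39 55
f 53 55 54
f 54 55 56
f 54 56 42
f 55 39 57
f 55 57 56
f 56 57 58
f 56 58 42
f 57 39 59
f 57 59 58
f 58 59 60
f 58 60 42
f 59 39 61
f 59 61 60
f 60 61 62
f 60 62 42
f 61 39 40
f 61 40 62
f 62 40 41
f 62 41 42
f 64 63 67
f 64 67 65
f 65 67 68
f 65 68 66
f 67 63 69
f 67 69 68
f 68 69 70
f 68 70 66
f 69 63 71
f 69 71 70
f 70 71 72
f 70 72 66
f 71 63 73
f 71 73 72
f 72 73 74
f 72 74 66
f 73 63 75
f 73 75 74
f 74 75 76
f 74 76 66
f 75 63 77
f 75 77 76
f 76 77 78
f 76 78 66
f 77 63 79
f 77 79 78
f 78 79 80
f 78 80 66
f 79 63 81
f 79 81 80
f 80 81 82
f 80 82 66
f 81 63 64
f 81 64 82
f 82 64 65
f 82 65 66



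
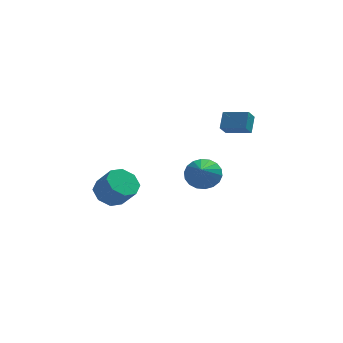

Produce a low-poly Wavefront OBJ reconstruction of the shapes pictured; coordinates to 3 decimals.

v 1.516 1.199 -1.842
v 2.544 1.283 -1.521
v 1.284 -0.179 -0.738
v 2.311 1.569 -1.212
v 1.921 1.782 -1.028
v 1.451 1.879 -1.006
v 0.994 1.842 -1.149
v 0.64 1.677 -1.429
v 0.459 1.417 -1.791
v 0.488 1.114 -2.163
v 0.721 0.828 -2.471
v 1.11 0.615 -2.655
v 1.581 0.518 -2.678
v 2.038 0.555 -2.535
v 2.392 0.72 -2.255
v 2.572 0.98 -1.893
v -3.78 -3.647 -0.475
v -3.128 -4.069 -1.136
v -2.388 -4.696 -0.006
v -3.04 -4.273 0.655
v -2.896 -3.363 -0.897
v -2.155 -3.99 0.234
v -3.181 -2.823 -0.411
v -2.441 -3.45 0.72
v -3.818 -2.766 0.037
v -3.077 -3.393 1.168
v -4.432 -3.224 0.186
v -3.692 -3.851 1.316
v -4.665 -3.93 -0.054
v -3.924 -4.557 1.077
v -4.379 -4.47 -0.54
v -3.639 -5.097 0.591
v -3.743 -4.527 -0.988
v -3.002 -5.154 0.143
v 3.804 0.658 2.01
v 4.04 1.523 2.837
v 2.426 1.307 1.724
v 2.662 2.172 2.551
v 4.178 1.168 1.369
v 4.414 2.033 2.196
v 2.8 1.817 1.083
v 3.036 2.682 1.91
f 2 1 4
f 2 4 3
f 4 1 5
f 4 5 3
f 5 1 6
f 5 6 3
f 6 1 7
f 6 7 3
f 7 1 8
f 7 8 3
f 8 1 9
f 8 9 3
f 9 1 10
f 9 10 3
f 10 1 11
f 10 11 3
f 11 1 12
f 11 12 3
f 12 1 13
f 12 13 3
f 13 1 14
f 13 14 3
f 14 1 15
f 14 15 3
f 15 1 16
f 15 16 3
f 16 1 2
f 16 2 3
f 18 17 21
f 18 21 19
f 19 21 22
f 19 22 20
f 21 17 23
f 21 23 22
f 22 23 24
f 22 24 20
f 23 17 25
f 23 25 24
f 24 25 26
f 24 26 20
f 25 17 27
f 25 27 26
f 26 27 28
f 26 28 20
f 27 17 29
f 27 29 28
f 28 29 30
f 28 30 20
f 29 17 31
f 29 31 30
f 30 31 32
f 30 32 20
f 31 17 33
f 31 33 32
f 32 33 34
f 32 34 20
f 33 17 18
f 33 18 34
f 34 18 19
f 34 19 20
f 36 38 35
f 39 36 35
f 35 38 37
f 37 39 35
f 36 42 38
f 40 36 39
f 40 42 36
f 38 42 37
f 41 39 37
f 37 42 41
f 41 40 39
f 42 40 41



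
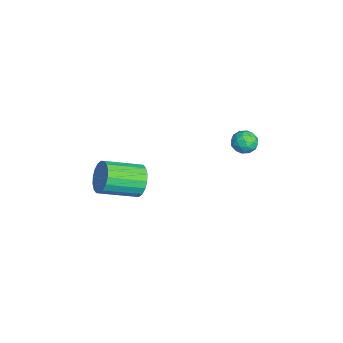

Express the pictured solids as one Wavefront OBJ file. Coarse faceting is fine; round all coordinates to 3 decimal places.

v 1.968 -2.953 2.022
v 2.343 -2.569 2.854
v 2.707 -4.524 3.59
v 2.332 -4.907 2.758
v 1.916 -2.613 2.95
v 2.28 -4.567 3.687
v 1.498 -2.723 2.862
v 1.862 -4.678 3.599
v 1.174 -2.88 2.608
v 1.538 -4.834 3.345
v 1.007 -3.05 2.238
v 1.371 -5.005 2.975
v 1.03 -3.202 1.825
v 1.394 -5.156 2.562
v 1.239 -3.304 1.451
v 1.603 -5.258 2.187
v 1.593 -3.336 1.19
v 1.957 -5.291 1.926
v 2.02 -3.293 1.093
v 2.384 -5.247 1.83
v 2.438 -3.182 1.181
v 2.802 -5.137 1.918
v 2.762 -3.026 1.435
v 3.126 -4.98 2.172
v 2.929 -2.855 1.805
v 3.293 -4.81 2.542
v 2.906 -2.704 2.218
v 3.27 -4.658 2.955
v 2.697 -2.602 2.593
v 3.061 -4.556 3.329
v 0.838 2.992 4.084
v 1.363 2.515 3.853
v -0.003 2.345 3.507
v 0.522 1.868 3.276
v 0.336 1.897 3.998
v 0.856 2.297 4.355
v 0.504 2.563 3.005
v 1.024 2.963 3.362
v 1.157 2.25 3.186
v 1.053 1.838 3.8
v 0.307 3.022 3.56
v 0.203 2.61 4.174
v 1.174 2.81 4.019
v 0.186 2.05 3.341
v 0.076 2.066 3.766
v 0.385 1.786 3.63
v 0.876 2.682 4.314
v 1.185 2.402 4.178
v 0.581 2.038 4.264
v 0.175 2.458 3.182
v 0.484 2.178 3.046
v 0.975 3.074 3.73
v 1.284 2.794 3.594
v 0.779 2.822 3.096
v 1.362 2.374 3.491
v 0.868 1.994 3.152
v 0.857 2.403 2.993
v 1.163 2.638 3.202
v 1.301 2.132 3.852
v 0.807 1.752 3.513
v 0.697 1.769 3.938
v 1.003 2.004 4.147
v 1.18 1.976 3.46
v 0.553 3.108 3.847
v 0.059 2.728 3.508
v 0.357 2.856 3.213
v 0.663 3.091 3.422
v 0.492 2.866 4.208
v -0.002 2.486 3.869
v 0.197 2.222 4.158
v 0.503 2.457 4.367
v 0.18 2.884 3.9
f 2 1 5
f 2 5 3
f 3 5 6
f 3 6 4
f 5 1 7
f 5 7 6
f 6 7 8
f 6 8 4
f 7 1 9
f 7 9 8
f 8 9 10
f 8 10 4
f 9 1 11
f 9 11 10
f 10 11 12
f 10 12 4
f 11 1 13
f 11 13 12
f 12 13 14
f 12 14 4
f 13 1 15
f 13 15 14
f 14 15 16
f 14 16 4
f 15 1 17
f 15 17 16
f 16 17 18
f 16 18 4
f 17 1 19
f 17 19 18
f 18 19 20
f 18 20 4
f 19 1 21
f 19 21 20
f 20 21 22
f 20 22 4
f 21 1 23
f 21 23 22
f 22 23 24
f 22 24 4
f 23 1 25
f 23 25 24
f 24 25 26
f 24 26 4
f 25 1 27
f 25 27 26
f 26 27 28
f 26 28 4
f 27 1 29
f 27 29 28
f 28 29 30
f 28 30 4
f 29 1 2
f 29 2 30
f 30 2 3
f 30 3 4
f 31 68 47
f 68 42 71
f 47 71 36
f 68 71 47
f 31 47 43
f 47 36 48
f 43 48 32
f 47 48 43
f 31 43 52
f 43 32 53
f 52 53 38
f 43 53 52
f 31 52 64
f 52 38 67
f 64 67 41
f 52 67 64
f 31 64 68
f 64 41 72
f 68 72 42
f 64 72 68
f 32 48 59
f 48 36 62
f 59 62 40
f 48 62 59
f 36 71 49
f 71 42 70
f 49 70 35
f 71 70 49
f 42 72 69
f 72 41 65
f 69 65 33
f 72 65 69
f 41 67 66
f 67 38 54
f 66 54 37
f 67 54 66
f 38 53 58
f 53 32 55
f 58 55 39
f 53 55 58
f 34 60 46
f 60 40 61
f 46 61 35
f 60 61 46
f 34 46 44
f 46 35 45
f 44 45 33
f 46 45 44
f 34 44 51
f 44 33 50
f 51 50 37
f 44 50 51
f 34 51 56
f 51 37 57
f 56 57 39
f 51 57 56
f 34 56 60
f 56 39 63
f 60 63 40
f 56 63 60
f 35 61 49
f 61 40 62
f 49 62 36
f 61 62 49
f 33 45 69
f 45 35 70
f 69 70 42
f 45 70 69
f 37 50 66
f 50 33 65
f 66 65 41
f 50 65 66
f 39 57 58
f 57 37 54
f 58 54 38
f 57 54 58
f 40 63 59
f 63 39 55
f 59 55 32
f 63 55 59



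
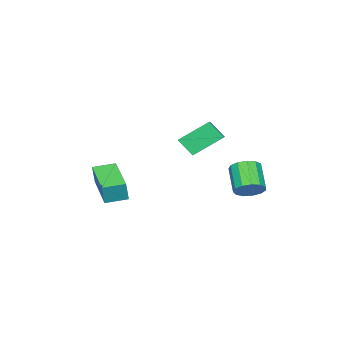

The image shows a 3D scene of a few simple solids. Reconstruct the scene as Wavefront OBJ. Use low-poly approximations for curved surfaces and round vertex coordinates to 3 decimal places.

v -1.949 3.832 0.571
v -1.396 3.825 0.983
v -2.117 3.102 1.941
v -2.671 3.108 1.529
v -1.596 4.145 1.074
v -2.318 3.422 2.032
v -1.909 4.366 1.006
v -2.63 3.643 1.963
v -2.234 4.417 0.799
v -2.956 3.694 1.756
v -2.469 4.282 0.52
v -3.191 3.559 1.477
v -2.539 4.004 0.257
v -3.26 3.281 1.215
v -2.422 3.672 0.094
v -3.143 2.948 1.052
v -2.154 3.389 0.083
v -2.876 2.666 1.04
v -1.822 3.248 0.226
v -2.543 2.525 1.184
v -1.53 3.291 0.479
v -2.251 2.568 1.437
v -1.371 3.507 0.762
v -2.093 2.783 1.719
v -3.27 1.668 2.788
v -3.134 1.011 3.556
v -2.204 2.356 3.188
v -2.068 1.698 3.955
v -2.332 0.762 1.845
v -2.196 0.104 2.612
v -1.266 1.449 2.244
v -1.13 0.792 3.012
v 1.166 -0.526 1.247
v 1.369 -0.499 2.134
v 2.6 1.099 0.869
v 2.804 1.126 1.755
v 1.876 -1.186 1.105
v 2.08 -1.159 1.991
v 3.311 0.439 0.726
v 3.514 0.466 1.613
f 2 1 5
f 2 5 3
f 3 5 6
f 3 6 4
f 5 1 7
f 5 7 6
f 6 7 8
f 6 8 4
f 7 1 9
f 7 9 8
f 8 9 10
f 8 10 4
f 9 1 11
f 9 11 10
f 10 11 12
f 10 12 4
f 11 1 13
f 11 13 12
f 12 13 14
f 12 14 4
f 13 1 15
f 13 15 14
f 14 15 16
f 14 16 4
f 15 1 17
f 15 17 16
f 16 17 18
f 16 18 4
f 17 1 19
f 17 19 18
f 18 19 20
f 18 20 4
f 19 1 21
f 19 21 20
f 20 21 22
f 20 22 4
f 21 1 23
f 21 23 22
f 22 23 24
f 22 24 4
f 23 1 2
f 23 2 24
f 24 2 3
f 24 3 4
f 26 28 25
f 29 26 25
f 25 28 27
f 27 29 25
f 26 32 28
f 30 26 29
f 30 32 26
f 28 32 27
f 31 29 27
f 27 32 31
f 31 30 29
f 32 30 31
f 34 36 33
f 37 34 33
f 33 36 35
f 35 37 33
f 34 40 36
f 38 34 37
f 38 40 34
f 36 40 35
f 39 37 35
f 35 40 39
f 39 38 37
f 40 38 39



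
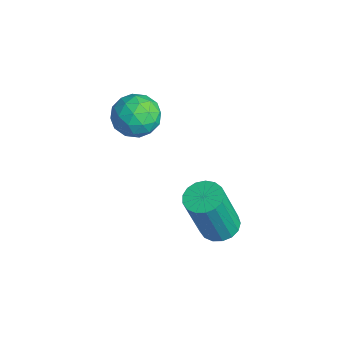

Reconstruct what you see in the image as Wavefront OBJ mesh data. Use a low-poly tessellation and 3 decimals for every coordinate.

v 2.566 2.324 -4.618
v 3.082 2.2 -4.714
v 3.251 1.672 -3.117
v 2.734 1.796 -3.022
v 3.092 2.445 -4.634
v 3.26 1.917 -3.037
v 2.98 2.663 -4.55
v 3.149 2.135 -2.953
v 2.774 2.803 -4.482
v 2.943 2.275 -2.885
v 2.52 2.833 -4.445
v 2.689 2.306 -2.849
v 2.277 2.747 -4.448
v 2.445 2.219 -2.851
v 2.099 2.564 -4.49
v 2.268 2.036 -2.893
v 2.029 2.325 -4.561
v 2.197 1.798 -2.964
v 2.081 2.087 -4.646
v 2.25 1.559 -3.049
v 2.245 1.902 -4.724
v 2.413 1.375 -3.127
v 2.482 1.815 -4.778
v 2.65 1.287 -3.181
v 2.738 1.844 -4.795
v 2.907 1.316 -3.199
v 2.955 1.982 -4.772
v 3.123 1.455 -3.176
v 0.201 1.128 -1.426
v 0.846 1.272 -1.603
v 0.554 0.248 -0.857
v 1.199 0.392 -1.034
v 0.863 0.802 -0.602
v 0.645 1.346 -0.954
v 0.755 0.174 -1.506
v 0.537 0.718 -1.858
v 1.188 0.682 -1.653
v 1.255 1.071 -1.094
v 0.145 0.449 -1.366
v 0.212 0.838 -0.807
v 0.492 1.277 -1.565
v 0.908 0.243 -0.895
v 0.71 0.484 -0.642
v 1.089 0.568 -0.746
v 0.374 1.321 -1.183
v 0.753 1.405 -1.287
v 0.763 1.129 -0.699
v 0.647 0.115 -1.173
v 1.026 0.199 -1.277
v 0.311 0.952 -1.714
v 0.69 1.036 -1.818
v 0.637 0.391 -1.761
v 1.072 1.015 -1.698
v 1.28 0.498 -1.363
v 1.019 0.37 -1.641
v 0.891 0.69 -1.847
v 1.111 1.243 -1.369
v 1.319 0.726 -1.035
v 1.122 0.967 -0.781
v 0.994 1.287 -0.988
v 1.313 0.897 -1.398
v 0.081 0.794 -1.425
v 0.289 0.277 -1.091
v 0.406 0.233 -1.472
v 0.278 0.553 -1.679
v 0.12 1.022 -1.097
v 0.328 0.505 -0.762
v 0.509 0.83 -0.613
v 0.381 1.15 -0.819
v 0.087 0.623 -1.062
f 2 1 5
f 2 5 3
f 3 5 6
f 3 6 4
f 5 1 7
f 5 7 6
f 6 7 8
f 6 8 4
f 7 1 9
f 7 9 8
f 8 9 10
f 8 10 4
f 9 1 11
f 9 11 10
f 10 11 12
f 10 12 4
f 11 1 13
f 11 13 12
f 12 13 14
f 12 14 4
f 13 1 15
f 13 15 14
f 14 15 16
f 14 16 4
f 15 1 17
f 15 17 16
f 16 17 18
f 16 18 4
f 17 1 19
f 17 19 18
f 18 19 20
f 18 20 4
f 19 1 21
f 19 21 20
f 20 21 22
f 20 22 4
f 21 1 23
f 21 23 22
f 22 23 24
f 22 24 4
f 23 1 25
f 23 25 24
f 24 25 26
f 24 26 4
f 25 1 27
f 25 27 26
f 26 27 28
f 26 28 4
f 27 1 2
f 27 2 28
f 28 2 3
f 28 3 4
f 29 66 45
f 66 40 69
f 45 69 34
f 66 69 45
f 29 45 41
f 45 34 46
f 41 46 30
f 45 46 41
f 29 41 50
f 41 30 51
f 50 51 36
f 41 51 50
f 29 50 62
f 50 36 65
f 62 65 39
f 50 65 62
f 29 62 66
f 62 39 70
f 66 70 40
f 62 70 66
f 30 46 57
f 46 34 60
f 57 60 38
f 46 60 57
f 34 69 47
f 69 40 68
f 47 68 33
f 69 68 47
f 40 70 67
f 70 39 63
f 67 63 31
f 70 63 67
f 39 65 64
f 65 36 52
f 64 52 35
f 65 52 64
f 36 51 56
f 51 30 53
f 56 53 37
f 51 53 56
f 32 58 44
f 58 38 59
f 44 59 33
f 58 59 44
f 32 44 42
f 44 33 43
f 42 43 31
f 44 43 42
f 32 42 49
f 42 31 48
f 49 48 35
f 42 48 49
f 32 49 54
f 49 35 55
f 54 55 37
f 49 55 54
f 32 54 58
f 54 37 61
f 58 61 38
f 54 61 58
f 33 59 47
f 59 38 60
f 47 60 34
f 59 60 47
f 31 43 67
f 43 33 68
f 67 68 40
f 43 68 67
f 35 48 64
f 48 31 63
f 64 63 39
f 48 63 64
f 37 55 56
f 55 35 52
f 56 52 36
f 55 52 56
f 38 61 57
f 61 37 53
f 57 53 30
f 61 53 57



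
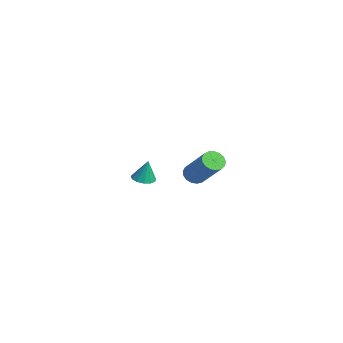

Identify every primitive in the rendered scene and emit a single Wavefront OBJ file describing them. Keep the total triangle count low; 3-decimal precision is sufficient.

v -2.364 -0.522 -1.891
v -1.75 -0.697 -1.945
v -2.196 -0.318 -0.649
v -1.76 -0.341 -2.002
v -1.961 -0.043 -2.024
v -2.29 0.103 -2.004
v -2.642 0.051 -1.948
v -2.906 -0.183 -1.874
v -2.998 -0.525 -1.805
v -2.888 -0.866 -1.764
v -2.612 -1.098 -1.763
v -2.257 -1.147 -1.803
v -1.936 -0.998 -1.871
v 3.08 0.229 0.802
v 3.374 -0.269 0.643
v 4.874 0.132 2.159
v 4.58 0.631 2.318
v 3.488 -0.066 0.476
v 4.989 0.336 1.992
v 3.509 0.205 0.384
v 5.009 0.607 1.899
v 3.431 0.482 0.387
v 4.932 0.884 1.902
v 3.273 0.7 0.486
v 4.774 1.102 2.001
v 3.071 0.811 0.657
v 4.572 1.213 2.172
v 2.871 0.788 0.861
v 4.371 1.19 2.376
v 2.718 0.638 1.052
v 4.219 1.039 2.567
v 2.649 0.393 1.186
v 4.149 0.795 2.701
v 2.678 0.111 1.232
v 4.178 0.513 2.747
v 2.799 -0.144 1.179
v 4.299 0.258 2.695
v 2.985 -0.313 1.04
v 4.485 0.088 2.556
v 3.192 -0.359 0.847
v 4.692 0.043 2.362
f 2 1 4
f 2 4 3
f 4 1 5
f 4 5 3
f 5 1 6
f 5 6 3
f 6 1 7
f 6 7 3
f 7 1 8
f 7 8 3
f 8 1 9
f 8 9 3
f 9 1 10
f 9 10 3
f 10 1 11
f 10 11 3
f 11 1 12
f 11 12 3
f 12 1 13
f 12 13 3
f 13 1 2
f 13 2 3
f 15 14 18
f 15 18 16
f 16 18 19
f 16 19 17
f 18 14 20
f 18 20 19
f 19 20 21
f 19 21 17
f 20 14 22
f 20 22 21
f 21 22 23
f 21 23 17
f 22 14 24
f 22 24 23
f 23 24 25
f 23 25 17
f 24 14 26
f 24 26 25
f 25 26 27
f 25 27 17
f 26 14 28
f 26 28 27
f 27 28 29
f 27 29 17
f 28 14 30
f 28 30 29
f 29 30 31
f 29 31 17
f 30 14 32
f 30 32 31
f 31 32 33
f 31 33 17
f 32 14 34
f 32 34 33
f 33 34 35
f 33 35 17
f 34 14 36
f 34 36 35
f 35 36 37
f 35 37 17
f 36 14 38
f 36 38 37
f 37 38 39
f 37 39 17
f 38 14 40
f 38 40 39
f 39 40 41
f 39 41 17
f 40 14 15
f 40 15 41
f 41 15 16
f 41 16 17



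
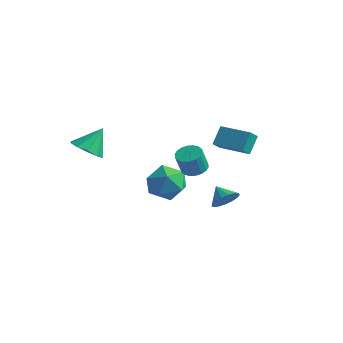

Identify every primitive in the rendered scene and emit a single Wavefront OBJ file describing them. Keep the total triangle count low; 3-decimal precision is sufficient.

v 0.208 1.193 -0.76
v 0.107 2.024 0.141
v 0.23 1.79 -1.307
v 0.129 2.621 -0.406
v 2.051 1.259 -0.614
v 1.95 2.09 0.287
v 2.073 1.856 -1.161
v 1.972 2.687 -0.26
v -0.649 -0.106 -2.558
v -0.154 -0.924 -3.315
v -2.446 -0.576 -3.225
v -1.951 -1.394 -3.982
v -1.933 -1.589 -2.778
v -0.822 -1.298 -2.366
v -1.778 -0.202 -4.174
v -0.667 0.089 -3.762
v -0.851 -0.983 -4.314
v -0.947 -1.84 -3.452
v -1.653 0.34 -3.088
v -1.749 -0.517 -2.226
v -3.705 -4.186 -0.023
v -3.183 -3.6 -0.61
v -3.415 -3.214 1.203
v -3.759 -3.413 -0.623
v -4.314 -3.521 -0.406
v -4.636 -3.883 -0.043
v -4.603 -4.36 0.328
v -4.226 -4.771 0.565
v -3.651 -4.959 0.578
v -3.095 -4.851 0.361
v -2.773 -4.489 -0.002
v -2.806 -4.011 -0.373
v 1.496 -2.095 -0.432
v 2.121 -1.793 -0.284
v 2.029 -2.183 0.9
v 1.404 -2.485 0.752
v 1.915 -1.561 -0.223
v 1.823 -1.951 0.96
v 1.626 -1.435 -0.204
v 1.534 -1.825 0.98
v 1.311 -1.44 -0.23
v 1.219 -1.83 0.954
v 1.033 -1.574 -0.296
v 0.941 -1.964 0.888
v 0.846 -1.812 -0.389
v 0.755 -2.202 0.795
v 0.788 -2.105 -0.49
v 0.697 -2.496 0.694
v 0.871 -2.397 -0.58
v 0.779 -2.787 0.604
v 1.077 -2.629 -0.64
v 0.985 -3.019 0.543
v 1.366 -2.755 -0.66
v 1.274 -3.145 0.524
v 1.681 -2.75 -0.634
v 1.589 -3.14 0.55
v 1.959 -2.616 -0.568
v 1.867 -3.006 0.616
v 2.145 -2.378 -0.475
v 2.054 -2.768 0.709
v 2.203 -2.084 -0.374
v 2.112 -2.475 0.81
v 3.389 -2.096 -2.063
v 3.865 -1.676 -1.593
v 2.591 -1.804 -1.517
v 3.768 -1.431 -1.865
v 3.584 -1.339 -2.182
v 3.355 -1.42 -2.472
v 3.134 -1.656 -2.669
v 2.972 -1.993 -2.726
v 2.905 -2.353 -2.632
v 2.949 -2.654 -2.408
v 3.094 -2.827 -2.105
v 3.306 -2.833 -1.792
v 3.537 -2.67 -1.541
v 3.735 -2.375 -1.41
v 3.853 -2.016 -1.429
f 2 4 1
f 5 2 1
f 1 4 3
f 3 5 1
f 2 8 4
f 6 2 5
f 6 8 2
f 4 8 3
f 7 5 3
f 3 8 7
f 7 6 5
f 8 6 7
f 9 20 14
f 9 14 10
f 9 10 16
f 9 16 19
f 9 19 20
f 10 14 18
f 14 20 13
f 20 19 11
f 19 16 15
f 16 10 17
f 12 18 13
f 12 13 11
f 12 11 15
f 12 15 17
f 12 17 18
f 13 18 14
f 11 13 20
f 15 11 19
f 17 15 16
f 18 17 10
f 22 21 24
f 22 24 23
f 24 21 25
f 24 25 23
f 25 21 26
f 25 26 23
f 26 21 27
f 26 27 23
f 27 21 28
f 27 28 23
f 28 21 29
f 28 29 23
f 29 21 30
f 29 30 23
f 30 21 31
f 30 31 23
f 31 21 32
f 31 32 23
f 32 21 22
f 32 22 23
f 34 33 37
f 34 37 35
f 35 37 38
f 35 38 36
f 37 33 39
f 37 39 38
f 38 39 40
f 38 40 36
f 39 33 41
f 39 41 40
f 40 41 42
f 40 42 36
f 41 33 43
f 41 43 42
f 42 43 44
f 42 44 36
f 43 33 45
f 43 45 44
f 44 45 46
f 44 46 36
f 45 33 47
f 45 47 46
f 46 47 48
f 46 48 36
f 47 33 49
f 47 49 48
f 48 49 50
f 48 50 36
f 49 33 51
f 49 51 50
f 50 51 52
f 50 52 36
f 51 33 53
f 51 53 52
f 52 53 54
f 52 54 36
f 53 33 55
f 53 55 54
f 54 55 56
f 54 56 36
f 55 33 57
f 55 57 56
f 56 57 58
f 56 58 36
f 57 33 59
f 57 59 58
f 58 59 60
f 58 60 36
f 59 33 61
f 59 61 60
f 60 61 62
f 60 62 36
f 61 33 34
f 61 34 62
f 62 34 35
f 62 35 36
f 64 63 66
f 64 66 65
f 66 63 67
f 66 67 65
f 67 63 68
f 67 68 65
f 68 63 69
f 68 69 65
f 69 63 70
f 69 70 65
f 70 63 71
f 70 71 65
f 71 63 72
f 71 72 65
f 72 63 73
f 72 73 65
f 73 63 74
f 73 74 65
f 74 63 75
f 74 75 65
f 75 63 76
f 75 76 65
f 76 63 77
f 76 77 65
f 77 63 64
f 77 64 65



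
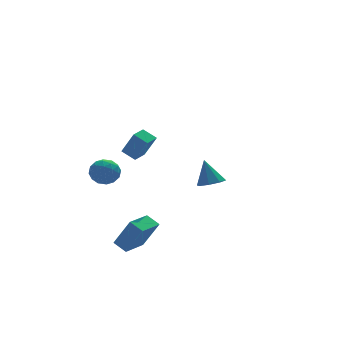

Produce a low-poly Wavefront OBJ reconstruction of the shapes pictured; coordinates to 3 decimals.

v -4.455 -2.248 -4.196
v -3.752 -2.87 -2.475
v -3.125 -1.292 -4.394
v -2.422 -1.914 -2.673
v -4.018 -2.946 -4.627
v -3.315 -3.568 -2.906
v -2.688 -1.99 -4.825
v -1.985 -2.612 -3.104
v -3.772 -3.775 2.523
v -3.311 -4.345 3.878
v -4.282 -3.147 2.961
v -3.821 -3.717 4.316
v -3.019 -3.163 2.524
v -2.558 -3.733 3.879
v -3.529 -2.535 2.962
v -3.068 -3.105 4.317
v -3.9 3.221 -1.461
v -3.181 3.83 -1.373
v -2.919 2.05 -1.367
v -2.2 2.659 -1.279
v -2.832 2.568 -0.58
v -3.438 3.292 -0.638
v -2.662 2.588 -2.102
v -3.268 3.312 -2.16
v -2.416 3.439 -1.769
v -2.521 3.427 -0.829
v -3.579 2.453 -1.911
v -3.684 2.441 -0.971
v -3.627 3.629 -1.426
v -2.473 2.251 -1.314
v -2.844 2.198 -0.904
v -2.422 2.556 -0.852
v -3.778 3.312 -0.994
v -3.355 3.67 -0.942
v -3.15 2.929 -0.476
v -2.745 2.21 -1.798
v -2.322 2.568 -1.746
v -3.678 3.324 -1.888
v -3.256 3.682 -1.836
v -2.95 2.951 -2.264
v -2.755 3.757 -1.607
v -2.178 3.068 -1.551
v -2.449 3.026 -2.035
v -2.806 3.452 -2.069
v -2.816 3.75 -1.054
v -2.239 3.061 -0.998
v -2.611 3.008 -0.587
v -2.967 3.433 -0.622
v -2.366 3.519 -1.286
v -3.861 2.819 -1.742
v -3.284 2.13 -1.686
v -3.133 2.447 -2.118
v -3.489 2.872 -2.153
v -3.922 2.812 -1.189
v -3.345 2.123 -1.133
v -3.294 2.428 -0.671
v -3.651 2.854 -0.705
v -3.734 2.361 -1.454
v 3.655 3.547 -3.688
v 4.1 4.255 -3.93
v 3.465 4.213 -2.092
v 3.445 4.317 -4.034
v 2.914 3.928 -3.936
v 2.817 3.316 -3.692
v 3.211 2.839 -3.446
v 3.866 2.777 -3.342
v 4.397 3.166 -3.44
v 4.494 3.778 -3.684
f 2 4 1
f 5 2 1
f 1 4 3
f 3 5 1
f 2 8 4
f 6 2 5
f 6 8 2
f 4 8 3
f 7 5 3
f 3 8 7
f 7 6 5
f 8 6 7
f 10 12 9
f 13 10 9
f 9 12 11
f 11 13 9
f 10 16 12
f 14 10 13
f 14 16 10
f 12 16 11
f 15 13 11
f 11 16 15
f 15 14 13
f 16 14 15
f 17 54 33
f 54 28 57
f 33 57 22
f 54 57 33
f 17 33 29
f 33 22 34
f 29 34 18
f 33 34 29
f 17 29 38
f 29 18 39
f 38 39 24
f 29 39 38
f 17 38 50
f 38 24 53
f 50 53 27
f 38 53 50
f 17 50 54
f 50 27 58
f 54 58 28
f 50 58 54
f 18 34 45
f 34 22 48
f 45 48 26
f 34 48 45
f 22 57 35
f 57 28 56
f 35 56 21
f 57 56 35
f 28 58 55
f 58 27 51
f 55 51 19
f 58 51 55
f 27 53 52
f 53 24 40
f 52 40 23
f 53 40 52
f 24 39 44
f 39 18 41
f 44 41 25
f 39 41 44
f 20 46 32
f 46 26 47
f 32 47 21
f 46 47 32
f 20 32 30
f 32 21 31
f 30 31 19
f 32 31 30
f 20 30 37
f 30 19 36
f 37 36 23
f 30 36 37
f 20 37 42
f 37 23 43
f 42 43 25
f 37 43 42
f 20 42 46
f 42 25 49
f 46 49 26
f 42 49 46
f 21 47 35
f 47 26 48
f 35 48 22
f 47 48 35
f 19 31 55
f 31 21 56
f 55 56 28
f 31 56 55
f 23 36 52
f 36 19 51
f 52 51 27
f 36 51 52
f 25 43 44
f 43 23 40
f 44 40 24
f 43 40 44
f 26 49 45
f 49 25 41
f 45 41 18
f 49 41 45
f 60 59 62
f 60 62 61
f 62 59 63
f 62 63 61
f 63 59 64
f 63 64 61
f 64 59 65
f 64 65 61
f 65 59 66
f 65 66 61
f 66 59 67
f 66 67 61
f 67 59 68
f 67 68 61
f 68 59 60
f 68 60 61



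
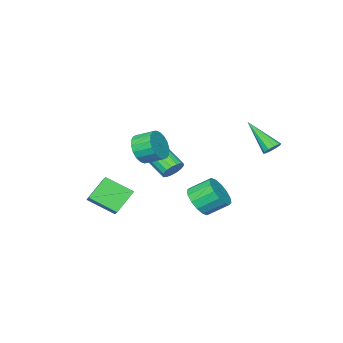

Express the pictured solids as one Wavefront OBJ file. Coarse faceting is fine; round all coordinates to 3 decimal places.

v -3.417 -3.029 -1.486
v -2.717 -3.025 -1.474
v -2.723 -4.288 -0.683
v -3.423 -4.291 -0.694
v -2.802 -2.853 -1.2
v -2.809 -4.115 -0.409
v -3.029 -2.721 -0.991
v -3.035 -3.983 -0.2
v -3.344 -2.659 -0.895
v -3.35 -3.922 -0.104
v -3.676 -2.682 -0.935
v -3.682 -3.945 -0.144
v -3.948 -2.785 -1.101
v -3.955 -4.047 -0.31
v -4.099 -2.943 -1.354
v -4.105 -4.206 -0.563
v -4.094 -3.121 -1.638
v -4.1 -4.384 -0.847
v -3.933 -3.278 -1.887
v -3.94 -4.54 -1.096
v -3.654 -3.377 -2.044
v -3.661 -4.64 -1.253
v -3.321 -3.397 -2.073
v -3.328 -4.66 -1.282
v -3.01 -3.333 -1.967
v -3.016 -4.595 -1.176
v -2.792 -3.198 -1.751
v -2.798 -4.461 -0.96
v 1.003 -2.678 -3.008
v 1.806 -3.912 -2.139
v -0.194 -2.732 -1.979
v 0.609 -3.966 -1.109
v 1.451 -1.994 -2.451
v 2.254 -3.228 -1.581
v 0.254 -2.048 -1.421
v 1.057 -3.282 -0.552
v -4.038 3.375 2.056
v -3.817 3.712 2.416
v -3.902 1.805 3.444
v -4.148 3.72 2.457
v -4.437 3.596 2.346
v -4.574 3.388 2.123
v -4.505 3.175 1.875
v -4.259 3.039 1.697
v -3.928 3.031 1.655
v -3.639 3.155 1.767
v -3.502 3.363 1.99
v -3.57 3.576 2.238
v 1.391 -0.293 2.557
v 1.895 -0.42 3.304
v 1.453 0.446 3.75
v 0.949 0.573 3.003
v 2.13 -0.183 3.076
v 1.689 0.684 3.521
v 2.22 0.033 2.745
v 1.778 0.899 3.19
v 2.145 0.184 2.377
v 1.703 1.05 2.822
v 1.92 0.24 2.044
v 1.479 1.107 2.49
v 1.591 0.191 1.813
v 1.149 1.058 2.259
v 1.222 0.046 1.73
v 0.781 0.913 2.175
v 0.887 -0.166 1.81
v 0.445 0.7 2.256
v 0.651 -0.404 2.039
v 0.21 0.463 2.484
v 0.562 -0.619 2.37
v 0.12 0.247 2.815
v 0.637 -0.77 2.738
v 0.195 0.096 3.183
v 0.861 -0.827 3.07
v 0.42 0.04 3.516
v 1.191 -0.778 3.301
v 0.749 0.089 3.747
v 1.559 -0.633 3.385
v 1.118 0.234 3.83
v -2.104 0.143 -2.182
v -1.729 -0.275 -1.379
v -2.482 0.558 -0.594
v -2.856 0.977 -1.398
v -1.415 0.109 -1.485
v -2.168 0.942 -0.701
v -1.286 0.502 -1.779
v -2.039 1.335 -0.994
v -1.375 0.799 -2.18
v -2.128 1.632 -1.395
v -1.66 0.92 -2.582
v -2.413 1.754 -1.797
v -2.064 0.833 -2.877
v -2.816 1.667 -2.092
v -2.478 0.562 -2.986
v -3.231 1.395 -2.201
v -2.792 0.178 -2.879
v -3.545 1.011 -2.095
v -2.921 -0.215 -2.586
v -3.674 0.618 -1.801
v -2.832 -0.512 -2.185
v -3.585 0.321 -1.4
v -2.547 -0.634 -1.783
v -3.3 0.2 -0.998
v -2.144 -0.547 -1.488
v -2.896 0.287 -0.703
f 2 1 5
f 2 5 3
f 3 5 6
f 3 6 4
f 5 1 7
f 5 7 6
f 6 7 8
f 6 8 4
f 7 1 9
f 7 9 8
f 8 9 10
f 8 10 4
f 9 1 11
f 9 11 10
f 10 11 12
f 10 12 4
f 11 1 13
f 11 13 12
f 12 13 14
f 12 14 4
f 13 1 15
f 13 15 14
f 14 15 16
f 14 16 4
f 15 1 17
f 15 17 16
f 16 17 18
f 16 18 4
f 17 1 19
f 17 19 18
f 18 19 20
f 18 20 4
f 19 1 21
f 19 21 20
f 20 21 22
f 20 22 4
f 21 1 23
f 21 23 22
f 22 23 24
f 22 24 4
f 23 1 25
f 23 25 24
f 24 25 26
f 24 26 4
f 25 1 27
f 25 27 26
f 26 27 28
f 26 28 4
f 27 1 2
f 27 2 28
f 28 2 3
f 28 3 4
f 30 32 29
f 33 30 29
f 29 32 31
f 31 33 29
f 30 36 32
f 34 30 33
f 34 36 30
f 32 36 31
f 35 33 31
f 31 36 35
f 35 34 33
f 36 34 35
f 38 37 40
f 38 40 39
f 40 37 41
f 40 41 39
f 41 37 42
f 41 42 39
f 42 37 43
f 42 43 39
f 43 37 44
f 43 44 39
f 44 37 45
f 44 45 39
f 45 37 46
f 45 46 39
f 46 37 47
f 46 47 39
f 47 37 48
f 47 48 39
f 48 37 38
f 48 38 39
f 50 49 53
f 50 53 51
f 51 53 54
f 51 54 52
f 53 49 55
f 53 55 54
f 54 55 56
f 54 56 52
f 55 49 57
f 55 57 56
f 56 57 58
f 56 58 52
f 57 49 59
f 57 59 58
f 58 59 60
f 58 60 52
f 59 49 61
f 59 61 60
f 60 61 62
f 60 62 52
f 61 49 63
f 61 63 62
f 62 63 64
f 62 64 52
f 63 49 65
f 63 65 64
f 64 65 66
f 64 66 52
f 65 49 67
f 65 67 66
f 66 67 68
f 66 68 52
f 67 49 69
f 67 69 68
f 68 69 70
f 68 70 52
f 69 49 71
f 69 71 70
f 70 71 72
f 70 72 52
f 71 49 73
f 71 73 72
f 72 73 74
f 72 74 52
f 73 49 75
f 73 75 74
f 74 75 76
f 74 76 52
f 75 49 77
f 75 77 76
f 76 77 78
f 76 78 52
f 77 49 50
f 77 50 78
f 78 50 51
f 78 51 52
f 80 79 83
f 80 83 81
f 81 83 84
f 81 84 82
f 83 79 85
f 83 85 84
f 84 85 86
f 84 86 82
f 85 79 87
f 85 87 86
f 86 87 88
f 86 88 82
f 87 79 89
f 87 89 88
f 88 89 90
f 88 90 82
f 89 79 91
f 89 91 90
f 90 91 92
f 90 92 82
f 91 79 93
f 91 93 92
f 92 93 94
f 92 94 82
f 93 79 95
f 93 95 94
f 94 95 96
f 94 96 82
f 95 79 97
f 95 97 96
f 96 97 98
f 96 98 82
f 97 79 99
f 97 99 98
f 98 99 100
f 98 100 82
f 99 79 101
f 99 101 100
f 100 101 102
f 100 102 82
f 101 79 103
f 101 103 102
f 102 103 104
f 102 104 82
f 103 79 80
f 103 80 104
f 104 80 81
f 104 81 82

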